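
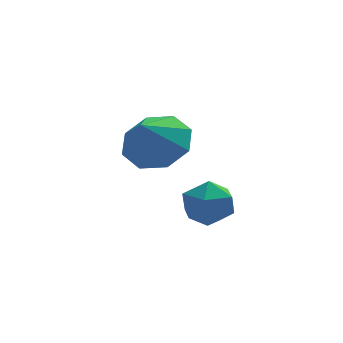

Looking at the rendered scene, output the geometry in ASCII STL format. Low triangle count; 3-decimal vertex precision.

solid 
facet normal 0.250 0.721 0.646
outer loop
vertex 1.668 -2.609 -1.381
vertex 1.883 -3.17 -0.838
vertex 2.429 -2.887 -1.365
endloop
endfacet
facet normal 0.344 0.939 -0.028
outer loop
vertex 1.668 -2.609 -1.381
vertex 2.429 -2.887 -1.365
vertex 2.055 -2.771 -2.074
endloop
endfacet
facet normal -0.283 0.887 -0.365
outer loop
vertex 1.668 -2.609 -1.381
vertex 2.055 -2.771 -2.074
vertex 1.278 -2.982 -1.985
endloop
endfacet
facet normal -0.764 0.638 0.099
outer loop
vertex 1.668 -2.609 -1.381
vertex 1.278 -2.982 -1.985
vertex 1.172 -3.228 -1.221
endloop
endfacet
facet normal -0.434 0.535 0.725
outer loop
vertex 1.668 -2.609 -1.381
vertex 1.172 -3.228 -1.221
vertex 1.883 -3.17 -0.838
endloop
endfacet
facet normal 0.802 0.490 -0.343
outer loop
vertex 2.055 -2.771 -2.074
vertex 2.429 -2.887 -1.365
vertex 2.508 -3.432 -1.959
endloop
endfacet
facet normal 0.650 0.138 0.747
outer loop
vertex 2.429 -2.887 -1.365
vertex 1.883 -3.17 -0.838
vertex 2.402 -3.678 -1.195
endloop
endfacet
facet normal -0.458 -0.162 0.874
outer loop
vertex 1.883 -3.17 -0.838
vertex 1.172 -3.228 -1.221
vertex 1.625 -3.889 -1.106
endloop
endfacet
facet normal -0.991 0.005 -0.136
outer loop
vertex 1.172 -3.228 -1.221
vertex 1.278 -2.982 -1.985
vertex 1.251 -3.773 -1.815
endloop
endfacet
facet normal -0.212 0.407 -0.888
outer loop
vertex 1.278 -2.982 -1.985
vertex 2.055 -2.771 -2.074
vertex 1.797 -3.49 -2.342
endloop
endfacet
facet normal 0.764 -0.638 -0.099
outer loop
vertex 2.012 -4.051 -1.799
vertex 2.508 -3.432 -1.959
vertex 2.402 -3.678 -1.195
endloop
endfacet
facet normal 0.283 -0.887 0.365
outer loop
vertex 2.012 -4.051 -1.799
vertex 2.402 -3.678 -1.195
vertex 1.625 -3.889 -1.106
endloop
endfacet
facet normal -0.344 -0.939 0.028
outer loop
vertex 2.012 -4.051 -1.799
vertex 1.625 -3.889 -1.106
vertex 1.251 -3.773 -1.815
endloop
endfacet
facet normal -0.250 -0.721 -0.646
outer loop
vertex 2.012 -4.051 -1.799
vertex 1.251 -3.773 -1.815
vertex 1.797 -3.49 -2.342
endloop
endfacet
facet normal 0.434 -0.535 -0.725
outer loop
vertex 2.012 -4.051 -1.799
vertex 1.797 -3.49 -2.342
vertex 2.508 -3.432 -1.959
endloop
endfacet
facet normal 0.991 -0.005 0.136
outer loop
vertex 2.402 -3.678 -1.195
vertex 2.508 -3.432 -1.959
vertex 2.429 -2.887 -1.365
endloop
endfacet
facet normal 0.212 -0.407 0.888
outer loop
vertex 1.625 -3.889 -1.106
vertex 2.402 -3.678 -1.195
vertex 1.883 -3.17 -0.838
endloop
endfacet
facet normal -0.802 -0.490 0.343
outer loop
vertex 1.251 -3.773 -1.815
vertex 1.625 -3.889 -1.106
vertex 1.172 -3.228 -1.221
endloop
endfacet
facet normal -0.650 -0.138 -0.747
outer loop
vertex 1.797 -3.49 -2.342
vertex 1.251 -3.773 -1.815
vertex 1.278 -2.982 -1.985
endloop
endfacet
facet normal 0.458 0.162 -0.874
outer loop
vertex 2.508 -3.432 -1.959
vertex 1.797 -3.49 -2.342
vertex 2.055 -2.771 -2.074
endloop
endfacet
facet normal 0.397 0.464 -0.792
outer loop
vertex 1.469 0.109 -0.146
vertex 0.904 -0.502 -0.787
vertex 0.751 0.426 -0.32
endloop
endfacet
facet normal -0.062 0.368 0.928
outer loop
vertex 1.469 0.109 -0.146
vertex 0.751 0.426 -0.32
vertex 0.376 -1.118 0.267
endloop
endfacet
facet normal 0.397 0.464 -0.792
outer loop
vertex 0.751 0.426 -0.32
vertex 0.904 -0.502 -0.787
vertex 0.123 0.2 -0.767
endloop
endfacet
facet normal -0.622 0.406 0.669
outer loop
vertex 0.751 0.426 -0.32
vertex 0.123 0.2 -0.767
vertex 0.376 -1.118 0.267
endloop
endfacet
facet normal 0.397 0.464 -0.792
outer loop
vertex 0.123 0.2 -0.767
vertex 0.904 -0.502 -0.787
vertex -0.048 -0.437 -1.226
endloop
endfacet
facet normal -0.955 0.046 0.292
outer loop
vertex 0.123 0.2 -0.767
vertex -0.048 -0.437 -1.226
vertex 0.376 -1.118 0.267
endloop
endfacet
facet normal 0.397 0.463 -0.792
outer loop
vertex -0.048 -0.437 -1.226
vertex 0.904 -0.502 -0.787
vertex 0.339 -1.112 -1.427
endloop
endfacet
facet normal -0.865 -0.501 0.017
outer loop
vertex -0.048 -0.437 -1.226
vertex 0.339 -1.112 -1.427
vertex 0.376 -1.118 0.267
endloop
endfacet
facet normal 0.397 0.464 -0.792
outer loop
vertex 0.339 -1.112 -1.427
vertex 0.904 -0.502 -0.787
vertex 1.056 -1.43 -1.254
endloop
endfacet
facet normal -0.407 -0.914 0.006
outer loop
vertex 0.339 -1.112 -1.427
vertex 1.056 -1.43 -1.254
vertex 0.376 -1.118 0.267
endloop
endfacet
facet normal 0.396 0.464 -0.793
outer loop
vertex 1.056 -1.43 -1.254
vertex 0.904 -0.502 -0.787
vertex 1.685 -1.203 -0.807
endloop
endfacet
facet normal 0.155 -0.952 0.265
outer loop
vertex 1.056 -1.43 -1.254
vertex 1.685 -1.203 -0.807
vertex 0.376 -1.118 0.267
endloop
endfacet
facet normal 0.396 0.464 -0.792
outer loop
vertex 1.685 -1.203 -0.807
vertex 0.904 -0.502 -0.787
vertex 1.856 -0.566 -0.348
endloop
endfacet
facet normal 0.487 -0.593 0.641
outer loop
vertex 1.685 -1.203 -0.807
vertex 1.856 -0.566 -0.348
vertex 0.376 -1.118 0.267
endloop
endfacet
facet normal 0.396 0.464 -0.792
outer loop
vertex 1.856 -0.566 -0.348
vertex 0.904 -0.502 -0.787
vertex 1.469 0.109 -0.146
endloop
endfacet
facet normal 0.398 -0.046 0.916
outer loop
vertex 1.856 -0.566 -0.348
vertex 1.469 0.109 -0.146
vertex 0.376 -1.118 0.267
endloop
endfacet

endsolid


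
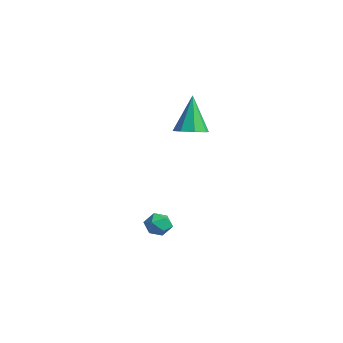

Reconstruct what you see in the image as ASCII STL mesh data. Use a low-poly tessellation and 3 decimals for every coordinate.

solid 
facet normal -0.682 0.731 0.016
outer loop
vertex -0.478 1.297 -3.779
vertex -0.875 0.917 -3.322
vertex -0.382 1.371 -3.074
endloop
endfacet
facet normal -0.030 0.995 -0.100
outer loop
vertex -0.478 1.297 -3.779
vertex -0.382 1.371 -3.074
vertex 0.183 1.344 -3.51
endloop
endfacet
facet normal 0.232 0.686 -0.689
outer loop
vertex -0.478 1.297 -3.779
vertex 0.183 1.344 -3.51
vertex 0.04 0.872 -4.028
endloop
endfacet
facet normal -0.260 0.232 -0.937
outer loop
vertex -0.478 1.297 -3.779
vertex 0.04 0.872 -4.028
vertex -0.614 0.608 -3.912
endloop
endfacet
facet normal -0.825 0.260 -0.501
outer loop
vertex -0.478 1.297 -3.779
vertex -0.614 0.608 -3.912
vertex -0.875 0.917 -3.322
endloop
endfacet
facet normal 0.385 0.806 0.449
outer loop
vertex 0.183 1.344 -3.51
vertex -0.382 1.371 -3.074
vertex 0.194 0.992 -2.888
endloop
endfacet
facet normal -0.671 0.380 0.637
outer loop
vertex -0.382 1.371 -3.074
vertex -0.875 0.917 -3.322
vertex -0.46 0.728 -2.772
endloop
endfacet
facet normal -0.903 -0.381 -0.200
outer loop
vertex -0.875 0.917 -3.322
vertex -0.614 0.608 -3.912
vertex -0.603 0.256 -3.29
endloop
endfacet
facet normal 0.012 -0.426 -0.905
outer loop
vertex -0.614 0.608 -3.912
vertex 0.04 0.872 -4.028
vertex -0.038 0.229 -3.726
endloop
endfacet
facet normal 0.807 0.308 -0.503
outer loop
vertex 0.04 0.872 -4.028
vertex 0.183 1.344 -3.51
vertex 0.455 0.683 -3.478
endloop
endfacet
facet normal 0.260 -0.232 0.937
outer loop
vertex 0.058 0.303 -3.021
vertex 0.194 0.992 -2.888
vertex -0.46 0.728 -2.772
endloop
endfacet
facet normal -0.232 -0.686 0.689
outer loop
vertex 0.058 0.303 -3.021
vertex -0.46 0.728 -2.772
vertex -0.603 0.256 -3.29
endloop
endfacet
facet normal 0.030 -0.995 0.100
outer loop
vertex 0.058 0.303 -3.021
vertex -0.603 0.256 -3.29
vertex -0.038 0.229 -3.726
endloop
endfacet
facet normal 0.682 -0.731 -0.016
outer loop
vertex 0.058 0.303 -3.021
vertex -0.038 0.229 -3.726
vertex 0.455 0.683 -3.478
endloop
endfacet
facet normal 0.825 -0.260 0.501
outer loop
vertex 0.058 0.303 -3.021
vertex 0.455 0.683 -3.478
vertex 0.194 0.992 -2.888
endloop
endfacet
facet normal -0.012 0.426 0.905
outer loop
vertex -0.46 0.728 -2.772
vertex 0.194 0.992 -2.888
vertex -0.382 1.371 -3.074
endloop
endfacet
facet normal -0.807 -0.308 0.503
outer loop
vertex -0.603 0.256 -3.29
vertex -0.46 0.728 -2.772
vertex -0.875 0.917 -3.322
endloop
endfacet
facet normal -0.385 -0.806 -0.449
outer loop
vertex -0.038 0.229 -3.726
vertex -0.603 0.256 -3.29
vertex -0.614 0.608 -3.912
endloop
endfacet
facet normal 0.671 -0.380 -0.637
outer loop
vertex 0.455 0.683 -3.478
vertex -0.038 0.229 -3.726
vertex 0.04 0.872 -4.028
endloop
endfacet
facet normal 0.903 0.381 0.200
outer loop
vertex 0.194 0.992 -2.888
vertex 0.455 0.683 -3.478
vertex 0.183 1.344 -3.51
endloop
endfacet
facet normal 0.312 -0.238 -0.920
outer loop
vertex -0.364 2.807 1.965
vertex -1.1 3.06 1.65
vertex -0.362 3.429 1.805
endloop
endfacet
facet normal 0.783 0.152 0.602
outer loop
vertex -0.364 2.807 1.965
vertex -0.362 3.429 1.805
vertex -1.76 3.56 3.59
endloop
endfacet
facet normal 0.312 -0.237 -0.920
outer loop
vertex -0.362 3.429 1.805
vertex -1.1 3.06 1.65
vertex -0.793 3.836 1.554
endloop
endfacet
facet normal 0.525 0.774 0.354
outer loop
vertex -0.362 3.429 1.805
vertex -0.793 3.836 1.554
vertex -1.76 3.56 3.59
endloop
endfacet
facet normal 0.313 -0.238 -0.920
outer loop
vertex -0.793 3.836 1.554
vertex -1.1 3.06 1.65
vertex -1.403 3.787 1.359
endloop
endfacet
facet normal -0.106 0.991 0.084
outer loop
vertex -0.793 3.836 1.554
vertex -1.403 3.787 1.359
vertex -1.76 3.56 3.59
endloop
endfacet
facet normal 0.313 -0.238 -0.920
outer loop
vertex -1.403 3.787 1.359
vertex -1.1 3.06 1.65
vertex -1.836 3.313 1.334
endloop
endfacet
facet normal -0.736 0.675 -0.049
outer loop
vertex -1.403 3.787 1.359
vertex -1.836 3.313 1.334
vertex -1.76 3.56 3.59
endloop
endfacet
facet normal 0.313 -0.237 -0.920
outer loop
vertex -1.836 3.313 1.334
vertex -1.1 3.06 1.65
vertex -1.838 2.69 1.494
endloop
endfacet
facet normal -0.999 0.012 0.032
outer loop
vertex -1.836 3.313 1.334
vertex -1.838 2.69 1.494
vertex -1.76 3.56 3.59
endloop
endfacet
facet normal 0.313 -0.237 -0.920
outer loop
vertex -1.838 2.69 1.494
vertex -1.1 3.06 1.65
vertex -1.408 2.284 1.745
endloop
endfacet
facet normal -0.740 -0.611 0.281
outer loop
vertex -1.838 2.69 1.494
vertex -1.408 2.284 1.745
vertex -1.76 3.56 3.59
endloop
endfacet
facet normal 0.312 -0.237 -0.920
outer loop
vertex -1.408 2.284 1.745
vertex -1.1 3.06 1.65
vertex -0.797 2.332 1.94
endloop
endfacet
facet normal -0.111 -0.827 0.551
outer loop
vertex -1.408 2.284 1.745
vertex -0.797 2.332 1.94
vertex -1.76 3.56 3.59
endloop
endfacet
facet normal 0.312 -0.236 -0.920
outer loop
vertex -0.797 2.332 1.94
vertex -1.1 3.06 1.65
vertex -0.364 2.807 1.965
endloop
endfacet
facet normal 0.521 -0.511 0.684
outer loop
vertex -0.797 2.332 1.94
vertex -0.364 2.807 1.965
vertex -1.76 3.56 3.59
endloop
endfacet

endsolid


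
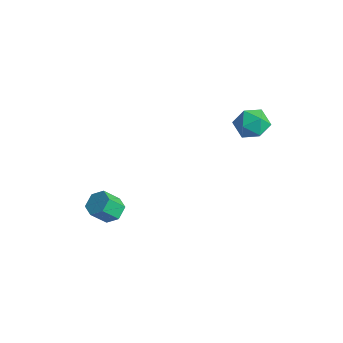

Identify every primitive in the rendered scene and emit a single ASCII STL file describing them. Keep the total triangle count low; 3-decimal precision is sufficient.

solid 
facet normal -0.836 -0.297 0.462
outer loop
vertex -0.459 3.885 2.01
vertex -0.229 3.062 1.896
vertex 0.015 3.482 2.608
endloop
endfacet
facet normal -0.616 0.334 0.713
outer loop
vertex -0.459 3.885 2.01
vertex 0.015 3.482 2.608
vertex 0.2 4.295 2.387
endloop
endfacet
facet normal -0.588 0.791 0.167
outer loop
vertex -0.459 3.885 2.01
vertex 0.2 4.295 2.387
vertex 0.069 4.377 1.538
endloop
endfacet
facet normal -0.791 0.443 -0.423
outer loop
vertex -0.459 3.885 2.01
vertex 0.069 4.377 1.538
vertex -0.196 3.615 1.235
endloop
endfacet
facet normal -0.943 -0.230 -0.240
outer loop
vertex -0.459 3.885 2.01
vertex -0.196 3.615 1.235
vertex -0.229 3.062 1.896
endloop
endfacet
facet normal 0.047 0.252 0.967
outer loop
vertex 0.2 4.295 2.387
vertex 0.015 3.482 2.608
vertex 0.836 3.725 2.505
endloop
endfacet
facet normal -0.309 -0.769 0.560
outer loop
vertex 0.015 3.482 2.608
vertex -0.229 3.062 1.896
vertex 0.571 2.963 2.202
endloop
endfacet
facet normal -0.484 -0.659 -0.576
outer loop
vertex -0.229 3.062 1.896
vertex -0.196 3.615 1.235
vertex 0.44 3.045 1.353
endloop
endfacet
facet normal -0.236 0.429 -0.872
outer loop
vertex -0.196 3.615 1.235
vertex 0.069 4.377 1.538
vertex 0.625 3.858 1.132
endloop
endfacet
facet normal 0.092 0.992 0.082
outer loop
vertex 0.069 4.377 1.538
vertex 0.2 4.295 2.387
vertex 0.869 4.278 1.844
endloop
endfacet
facet normal 0.791 -0.443 0.423
outer loop
vertex 1.099 3.455 1.73
vertex 0.836 3.725 2.505
vertex 0.571 2.963 2.202
endloop
endfacet
facet normal 0.588 -0.791 -0.167
outer loop
vertex 1.099 3.455 1.73
vertex 0.571 2.963 2.202
vertex 0.44 3.045 1.353
endloop
endfacet
facet normal 0.616 -0.334 -0.713
outer loop
vertex 1.099 3.455 1.73
vertex 0.44 3.045 1.353
vertex 0.625 3.858 1.132
endloop
endfacet
facet normal 0.836 0.297 -0.462
outer loop
vertex 1.099 3.455 1.73
vertex 0.625 3.858 1.132
vertex 0.869 4.278 1.844
endloop
endfacet
facet normal 0.943 0.230 0.240
outer loop
vertex 1.099 3.455 1.73
vertex 0.869 4.278 1.844
vertex 0.836 3.725 2.505
endloop
endfacet
facet normal 0.236 -0.429 0.872
outer loop
vertex 0.571 2.963 2.202
vertex 0.836 3.725 2.505
vertex 0.015 3.482 2.608
endloop
endfacet
facet normal -0.092 -0.992 -0.082
outer loop
vertex 0.44 3.045 1.353
vertex 0.571 2.963 2.202
vertex -0.229 3.062 1.896
endloop
endfacet
facet normal -0.047 -0.252 -0.967
outer loop
vertex 0.625 3.858 1.132
vertex 0.44 3.045 1.353
vertex -0.196 3.615 1.235
endloop
endfacet
facet normal 0.309 0.769 -0.560
outer loop
vertex 0.869 4.278 1.844
vertex 0.625 3.858 1.132
vertex 0.069 4.377 1.538
endloop
endfacet
facet normal 0.484 0.659 0.576
outer loop
vertex 0.836 3.725 2.505
vertex 0.869 4.278 1.844
vertex 0.2 4.295 2.387
endloop
endfacet
facet normal 0.182 0.643 -0.744
outer loop
vertex -2.906 -0.63 -3.752
vertex -3.351 -0.96 -4.146
vertex -3.56 -0.446 -3.753
endloop
endfacet
facet normal 0.201 0.717 0.667
outer loop
vertex -2.906 -0.63 -3.752
vertex -3.56 -0.446 -3.753
vertex -3.104 -1.33 -2.94
endloop
endfacet
facet normal 0.199 0.717 0.668
outer loop
vertex -3.104 -1.33 -2.94
vertex -3.56 -0.446 -3.753
vertex -3.759 -1.146 -2.942
endloop
endfacet
facet normal -0.183 -0.642 0.744
outer loop
vertex -3.104 -1.33 -2.94
vertex -3.759 -1.146 -2.942
vertex -3.549 -1.66 -3.334
endloop
endfacet
facet normal 0.182 0.643 -0.744
outer loop
vertex -3.56 -0.446 -3.753
vertex -3.351 -0.96 -4.146
vertex -4.005 -0.776 -4.147
endloop
endfacet
facet normal -0.734 0.593 0.332
outer loop
vertex -3.56 -0.446 -3.753
vertex -4.005 -0.776 -4.147
vertex -3.759 -1.146 -2.942
endloop
endfacet
facet normal -0.734 0.593 0.332
outer loop
vertex -3.759 -1.146 -2.942
vertex -4.005 -0.776 -4.147
vertex -4.204 -1.476 -3.336
endloop
endfacet
facet normal -0.183 -0.642 0.744
outer loop
vertex -3.759 -1.146 -2.942
vertex -4.204 -1.476 -3.336
vertex -3.549 -1.66 -3.334
endloop
endfacet
facet normal 0.182 0.643 -0.744
outer loop
vertex -4.005 -0.776 -4.147
vertex -3.351 -0.96 -4.146
vertex -3.796 -1.29 -4.54
endloop
endfacet
facet normal -0.934 -0.123 -0.336
outer loop
vertex -4.005 -0.776 -4.147
vertex -3.796 -1.29 -4.54
vertex -4.204 -1.476 -3.336
endloop
endfacet
facet normal -0.934 -0.125 -0.336
outer loop
vertex -4.204 -1.476 -3.336
vertex -3.796 -1.29 -4.54
vertex -3.994 -1.99 -3.728
endloop
endfacet
facet normal -0.183 -0.642 0.744
outer loop
vertex -4.204 -1.476 -3.336
vertex -3.994 -1.99 -3.728
vertex -3.549 -1.66 -3.334
endloop
endfacet
facet normal 0.183 0.642 -0.744
outer loop
vertex -3.796 -1.29 -4.54
vertex -3.351 -0.96 -4.146
vertex -3.141 -1.474 -4.538
endloop
endfacet
facet normal -0.200 -0.718 -0.667
outer loop
vertex -3.796 -1.29 -4.54
vertex -3.141 -1.474 -4.538
vertex -3.994 -1.99 -3.728
endloop
endfacet
facet normal -0.201 -0.717 -0.668
outer loop
vertex -3.994 -1.99 -3.728
vertex -3.141 -1.474 -4.538
vertex -3.34 -2.174 -3.727
endloop
endfacet
facet normal -0.182 -0.643 0.744
outer loop
vertex -3.994 -1.99 -3.728
vertex -3.34 -2.174 -3.727
vertex -3.549 -1.66 -3.334
endloop
endfacet
facet normal 0.183 0.642 -0.744
outer loop
vertex -3.141 -1.474 -4.538
vertex -3.351 -0.96 -4.146
vertex -2.696 -1.144 -4.144
endloop
endfacet
facet normal 0.734 -0.593 -0.332
outer loop
vertex -3.141 -1.474 -4.538
vertex -2.696 -1.144 -4.144
vertex -3.34 -2.174 -3.727
endloop
endfacet
facet normal 0.734 -0.593 -0.332
outer loop
vertex -3.34 -2.174 -3.727
vertex -2.696 -1.144 -4.144
vertex -2.895 -1.844 -3.333
endloop
endfacet
facet normal -0.182 -0.643 0.744
outer loop
vertex -3.34 -2.174 -3.727
vertex -2.895 -1.844 -3.333
vertex -3.549 -1.66 -3.334
endloop
endfacet
facet normal 0.183 0.642 -0.744
outer loop
vertex -2.696 -1.144 -4.144
vertex -3.351 -0.96 -4.146
vertex -2.906 -0.63 -3.752
endloop
endfacet
facet normal 0.933 0.125 0.337
outer loop
vertex -2.696 -1.144 -4.144
vertex -2.906 -0.63 -3.752
vertex -2.895 -1.844 -3.333
endloop
endfacet
facet normal 0.934 0.124 0.335
outer loop
vertex -2.895 -1.844 -3.333
vertex -2.906 -0.63 -3.752
vertex -3.104 -1.33 -2.94
endloop
endfacet
facet normal -0.182 -0.643 0.744
outer loop
vertex -2.895 -1.844 -3.333
vertex -3.104 -1.33 -2.94
vertex -3.549 -1.66 -3.334
endloop
endfacet

endsolid


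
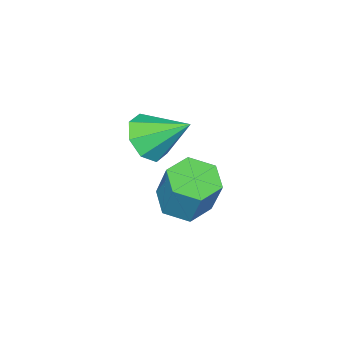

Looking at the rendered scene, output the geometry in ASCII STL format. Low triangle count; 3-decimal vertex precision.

solid 
facet normal -0.126 -0.388 -0.913
outer loop
vertex -1.462 -0.085 -4.824
vertex -2.364 -0.042 -4.718
vertex -1.915 0.662 -5.079
endloop
endfacet
facet normal 0.858 0.419 -0.297
outer loop
vertex -1.462 -0.085 -4.824
vertex -1.915 0.662 -5.079
vertex -1.253 0.56 -3.309
endloop
endfacet
facet normal 0.858 0.420 -0.297
outer loop
vertex -1.253 0.56 -3.309
vertex -1.915 0.662 -5.079
vertex -1.706 1.306 -3.564
endloop
endfacet
facet normal 0.126 0.389 0.913
outer loop
vertex -1.253 0.56 -3.309
vertex -1.706 1.306 -3.564
vertex -2.156 0.602 -3.202
endloop
endfacet
facet normal -0.125 -0.388 -0.913
outer loop
vertex -1.915 0.662 -5.079
vertex -2.364 -0.042 -4.718
vertex -2.818 0.704 -4.973
endloop
endfacet
facet normal -0.003 0.920 -0.391
outer loop
vertex -1.915 0.662 -5.079
vertex -2.818 0.704 -4.973
vertex -1.706 1.306 -3.564
endloop
endfacet
facet normal -0.002 0.920 -0.391
outer loop
vertex -1.706 1.306 -3.564
vertex -2.818 0.704 -4.973
vertex -2.609 1.349 -3.458
endloop
endfacet
facet normal 0.126 0.389 0.913
outer loop
vertex -1.706 1.306 -3.564
vertex -2.609 1.349 -3.458
vertex -2.156 0.602 -3.202
endloop
endfacet
facet normal -0.126 -0.389 -0.913
outer loop
vertex -2.818 0.704 -4.973
vertex -2.364 -0.042 -4.718
vertex -3.267 -0.0 -4.611
endloop
endfacet
facet normal -0.861 0.500 -0.094
outer loop
vertex -2.818 0.704 -4.973
vertex -3.267 -0.0 -4.611
vertex -2.609 1.349 -3.458
endloop
endfacet
facet normal -0.861 0.500 -0.094
outer loop
vertex -2.609 1.349 -3.458
vertex -3.267 -0.0 -4.611
vertex -3.058 0.645 -3.096
endloop
endfacet
facet normal 0.126 0.389 0.913
outer loop
vertex -2.609 1.349 -3.458
vertex -3.058 0.645 -3.096
vertex -2.156 0.602 -3.202
endloop
endfacet
facet normal -0.126 -0.389 -0.913
outer loop
vertex -3.267 -0.0 -4.611
vertex -2.364 -0.042 -4.718
vertex -2.814 -0.746 -4.356
endloop
endfacet
facet normal -0.858 -0.419 0.297
outer loop
vertex -3.267 -0.0 -4.611
vertex -2.814 -0.746 -4.356
vertex -3.058 0.645 -3.096
endloop
endfacet
facet normal -0.858 -0.419 0.297
outer loop
vertex -3.058 0.645 -3.096
vertex -2.814 -0.746 -4.356
vertex -2.605 -0.102 -2.841
endloop
endfacet
facet normal 0.126 0.388 0.913
outer loop
vertex -3.058 0.645 -3.096
vertex -2.605 -0.102 -2.841
vertex -2.156 0.602 -3.202
endloop
endfacet
facet normal -0.126 -0.389 -0.913
outer loop
vertex -2.814 -0.746 -4.356
vertex -2.364 -0.042 -4.718
vertex -1.911 -0.789 -4.462
endloop
endfacet
facet normal 0.002 -0.920 0.391
outer loop
vertex -2.814 -0.746 -4.356
vertex -1.911 -0.789 -4.462
vertex -2.605 -0.102 -2.841
endloop
endfacet
facet normal 0.003 -0.920 0.391
outer loop
vertex -2.605 -0.102 -2.841
vertex -1.911 -0.789 -4.462
vertex -1.702 -0.144 -2.947
endloop
endfacet
facet normal 0.125 0.388 0.913
outer loop
vertex -2.605 -0.102 -2.841
vertex -1.702 -0.144 -2.947
vertex -2.156 0.602 -3.202
endloop
endfacet
facet normal -0.126 -0.389 -0.913
outer loop
vertex -1.911 -0.789 -4.462
vertex -2.364 -0.042 -4.718
vertex -1.462 -0.085 -4.824
endloop
endfacet
facet normal 0.861 -0.500 0.094
outer loop
vertex -1.911 -0.789 -4.462
vertex -1.462 -0.085 -4.824
vertex -1.702 -0.144 -2.947
endloop
endfacet
facet normal 0.861 -0.500 0.094
outer loop
vertex -1.702 -0.144 -2.947
vertex -1.462 -0.085 -4.824
vertex -1.253 0.56 -3.309
endloop
endfacet
facet normal 0.126 0.389 0.913
outer loop
vertex -1.702 -0.144 -2.947
vertex -1.253 0.56 -3.309
vertex -2.156 0.602 -3.202
endloop
endfacet
facet normal 0.316 -0.745 -0.588
outer loop
vertex -0.108 -0.094 -0.625
vertex -0.929 -0.134 -1.015
vertex -0.16 0.323 -1.181
endloop
endfacet
facet normal 0.699 0.602 0.386
outer loop
vertex -0.108 -0.094 -0.625
vertex -0.16 0.323 -1.181
vertex -1.451 1.094 -0.045
endloop
endfacet
facet normal 0.315 -0.744 -0.589
outer loop
vertex -0.16 0.323 -1.181
vertex -0.929 -0.134 -1.015
vertex -0.663 0.472 -1.639
endloop
endfacet
facet normal 0.405 0.902 -0.152
outer loop
vertex -0.16 0.323 -1.181
vertex -0.663 0.472 -1.639
vertex -1.451 1.094 -0.045
endloop
endfacet
facet normal 0.316 -0.744 -0.588
outer loop
vertex -0.663 0.472 -1.639
vertex -0.929 -0.134 -1.015
vertex -1.321 0.266 -1.732
endloop
endfacet
facet normal -0.210 0.871 -0.444
outer loop
vertex -0.663 0.472 -1.639
vertex -1.321 0.266 -1.732
vertex -1.451 1.094 -0.045
endloop
endfacet
facet normal 0.316 -0.744 -0.588
outer loop
vertex -1.321 0.266 -1.732
vertex -0.929 -0.134 -1.015
vertex -1.751 -0.175 -1.405
endloop
endfacet
facet normal -0.786 0.529 -0.320
outer loop
vertex -1.321 0.266 -1.732
vertex -1.751 -0.175 -1.405
vertex -1.451 1.094 -0.045
endloop
endfacet
facet normal 0.316 -0.745 -0.588
outer loop
vertex -1.751 -0.175 -1.405
vertex -0.929 -0.134 -1.015
vertex -1.699 -0.591 -0.85
endloop
endfacet
facet normal -0.986 0.074 0.148
outer loop
vertex -1.751 -0.175 -1.405
vertex -1.699 -0.591 -0.85
vertex -1.451 1.094 -0.045
endloop
endfacet
facet normal 0.316 -0.745 -0.588
outer loop
vertex -1.699 -0.591 -0.85
vertex -0.929 -0.134 -1.015
vertex -1.196 -0.74 -0.391
endloop
endfacet
facet normal -0.692 -0.226 0.685
outer loop
vertex -1.699 -0.591 -0.85
vertex -1.196 -0.74 -0.391
vertex -1.451 1.094 -0.045
endloop
endfacet
facet normal 0.316 -0.745 -0.588
outer loop
vertex -1.196 -0.74 -0.391
vertex -0.929 -0.134 -1.015
vertex -0.537 -0.534 -0.298
endloop
endfacet
facet normal -0.077 -0.195 0.978
outer loop
vertex -1.196 -0.74 -0.391
vertex -0.537 -0.534 -0.298
vertex -1.451 1.094 -0.045
endloop
endfacet
facet normal 0.316 -0.745 -0.588
outer loop
vertex -0.537 -0.534 -0.298
vertex -0.929 -0.134 -1.015
vertex -0.108 -0.094 -0.625
endloop
endfacet
facet normal 0.499 0.148 0.854
outer loop
vertex -0.537 -0.534 -0.298
vertex -0.108 -0.094 -0.625
vertex -1.451 1.094 -0.045
endloop
endfacet

endsolid


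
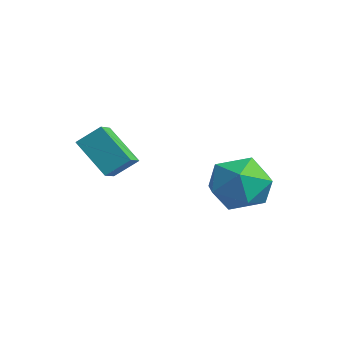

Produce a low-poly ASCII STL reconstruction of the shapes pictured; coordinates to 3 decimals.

solid 
facet normal -0.672 0.642 -0.368
outer loop
vertex -1.417 -1.01 0.301
vertex -1.066 -0.234 1.014
vertex -0.218 -0.446 -0.903
endloop
endfacet
facet normal -0.317 -0.698 -0.642
outer loop
vertex 0.346 -0.986 -0.594
vertex -1.417 -1.01 0.301
vertex -0.218 -0.446 -0.903
endloop
endfacet
facet normal -0.672 0.643 -0.368
outer loop
vertex -0.218 -0.446 -0.903
vertex -1.066 -0.234 1.014
vertex 0.133 0.329 -0.19
endloop
endfacet
facet normal 0.670 0.315 -0.672
outer loop
vertex 0.133 0.329 -0.19
vertex 0.346 -0.986 -0.594
vertex -0.218 -0.446 -0.903
endloop
endfacet
facet normal -0.670 -0.315 0.672
outer loop
vertex -1.417 -1.01 0.301
vertex -0.502 -0.774 1.323
vertex -1.066 -0.234 1.014
endloop
endfacet
facet normal -0.316 -0.699 -0.642
outer loop
vertex -0.853 -1.549 0.61
vertex -1.417 -1.01 0.301
vertex 0.346 -0.986 -0.594
endloop
endfacet
facet normal -0.670 -0.315 0.672
outer loop
vertex -0.853 -1.549 0.61
vertex -0.502 -0.774 1.323
vertex -1.417 -1.01 0.301
endloop
endfacet
facet normal 0.317 0.698 0.642
outer loop
vertex -1.066 -0.234 1.014
vertex -0.502 -0.774 1.323
vertex 0.133 0.329 -0.19
endloop
endfacet
facet normal 0.670 0.315 -0.673
outer loop
vertex 0.697 -0.21 0.119
vertex 0.346 -0.986 -0.594
vertex 0.133 0.329 -0.19
endloop
endfacet
facet normal 0.316 0.699 0.642
outer loop
vertex 0.133 0.329 -0.19
vertex -0.502 -0.774 1.323
vertex 0.697 -0.21 0.119
endloop
endfacet
facet normal 0.672 -0.643 0.369
outer loop
vertex 0.697 -0.21 0.119
vertex -0.853 -1.549 0.61
vertex 0.346 -0.986 -0.594
endloop
endfacet
facet normal 0.672 -0.643 0.368
outer loop
vertex -0.502 -0.774 1.323
vertex -0.853 -1.549 0.61
vertex 0.697 -0.21 0.119
endloop
endfacet
facet normal -0.975 -0.023 -0.222
outer loop
vertex 1.85 3.262 -1.497
vertex 1.775 2.109 -1.046
vertex 1.582 3.082 -0.299
endloop
endfacet
facet normal -0.763 0.642 -0.074
outer loop
vertex 1.85 3.262 -1.497
vertex 1.582 3.082 -0.299
vertex 2.37 3.981 -0.63
endloop
endfacet
facet normal -0.242 0.813 -0.529
outer loop
vertex 1.85 3.262 -1.497
vertex 2.37 3.981 -0.63
vertex 3.05 3.565 -1.581
endloop
endfacet
facet normal -0.131 0.254 -0.958
outer loop
vertex 1.85 3.262 -1.497
vertex 3.05 3.565 -1.581
vertex 2.683 2.408 -1.838
endloop
endfacet
facet normal -0.584 -0.263 -0.768
outer loop
vertex 1.85 3.262 -1.497
vertex 2.683 2.408 -1.838
vertex 1.775 2.109 -1.046
endloop
endfacet
facet normal -0.490 0.645 0.586
outer loop
vertex 2.37 3.981 -0.63
vertex 1.582 3.082 -0.299
vertex 2.617 3.272 0.358
endloop
endfacet
facet normal -0.833 -0.432 0.347
outer loop
vertex 1.582 3.082 -0.299
vertex 1.775 2.109 -1.046
vertex 2.25 2.115 0.101
endloop
endfacet
facet normal -0.199 -0.819 -0.538
outer loop
vertex 1.775 2.109 -1.046
vertex 2.683 2.408 -1.838
vertex 2.93 1.699 -0.85
endloop
endfacet
facet normal 0.533 0.019 -0.846
outer loop
vertex 2.683 2.408 -1.838
vertex 3.05 3.565 -1.581
vertex 3.718 2.598 -1.181
endloop
endfacet
facet normal 0.353 0.923 -0.151
outer loop
vertex 3.05 3.565 -1.581
vertex 2.37 3.981 -0.63
vertex 3.525 3.571 -0.434
endloop
endfacet
facet normal 0.131 -0.254 0.958
outer loop
vertex 3.45 2.418 0.017
vertex 2.617 3.272 0.358
vertex 2.25 2.115 0.101
endloop
endfacet
facet normal 0.242 -0.813 0.529
outer loop
vertex 3.45 2.418 0.017
vertex 2.25 2.115 0.101
vertex 2.93 1.699 -0.85
endloop
endfacet
facet normal 0.763 -0.642 0.074
outer loop
vertex 3.45 2.418 0.017
vertex 2.93 1.699 -0.85
vertex 3.718 2.598 -1.181
endloop
endfacet
facet normal 0.975 0.023 0.222
outer loop
vertex 3.45 2.418 0.017
vertex 3.718 2.598 -1.181
vertex 3.525 3.571 -0.434
endloop
endfacet
facet normal 0.584 0.263 0.768
outer loop
vertex 3.45 2.418 0.017
vertex 3.525 3.571 -0.434
vertex 2.617 3.272 0.358
endloop
endfacet
facet normal -0.533 -0.019 0.846
outer loop
vertex 2.25 2.115 0.101
vertex 2.617 3.272 0.358
vertex 1.582 3.082 -0.299
endloop
endfacet
facet normal -0.353 -0.923 0.151
outer loop
vertex 2.93 1.699 -0.85
vertex 2.25 2.115 0.101
vertex 1.775 2.109 -1.046
endloop
endfacet
facet normal 0.490 -0.645 -0.586
outer loop
vertex 3.718 2.598 -1.181
vertex 2.93 1.699 -0.85
vertex 2.683 2.408 -1.838
endloop
endfacet
facet normal 0.833 0.432 -0.347
outer loop
vertex 3.525 3.571 -0.434
vertex 3.718 2.598 -1.181
vertex 3.05 3.565 -1.581
endloop
endfacet
facet normal 0.199 0.819 0.538
outer loop
vertex 2.617 3.272 0.358
vertex 3.525 3.571 -0.434
vertex 2.37 3.981 -0.63
endloop
endfacet

endsolid


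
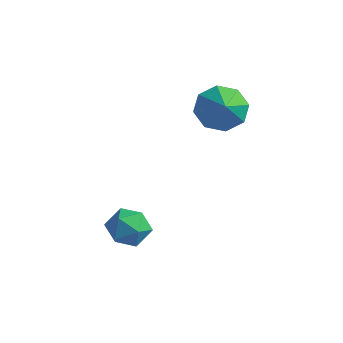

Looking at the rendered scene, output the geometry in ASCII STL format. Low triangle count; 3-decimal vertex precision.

solid 
facet normal -0.536 0.575 -0.618
outer loop
vertex -2.778 0.321 0.653
vertex -3.194 0.657 1.326
vertex -2.479 0.856 0.891
endloop
endfacet
facet normal 0.889 -0.389 -0.243
outer loop
vertex -2.778 0.321 0.653
vertex -2.479 0.856 0.891
vertex -2.546 -0.037 2.074
endloop
endfacet
facet normal -0.536 0.574 -0.619
outer loop
vertex -2.479 0.856 0.891
vertex -3.194 0.657 1.326
vertex -2.599 1.276 1.384
endloop
endfacet
facet normal 0.983 0.114 0.142
outer loop
vertex -2.479 0.856 0.891
vertex -2.599 1.276 1.384
vertex -2.546 -0.037 2.074
endloop
endfacet
facet normal -0.536 0.574 -0.619
outer loop
vertex -2.599 1.276 1.384
vertex -3.194 0.657 1.326
vertex -3.068 1.333 1.843
endloop
endfacet
facet normal 0.673 0.365 0.643
outer loop
vertex -2.599 1.276 1.384
vertex -3.068 1.333 1.843
vertex -2.546 -0.037 2.074
endloop
endfacet
facet normal -0.537 0.573 -0.619
outer loop
vertex -3.068 1.333 1.843
vertex -3.194 0.657 1.326
vertex -3.61 0.994 1.999
endloop
endfacet
facet normal 0.142 0.217 0.966
outer loop
vertex -3.068 1.333 1.843
vertex -3.61 0.994 1.999
vertex -2.546 -0.037 2.074
endloop
endfacet
facet normal -0.535 0.575 -0.619
outer loop
vertex -3.61 0.994 1.999
vertex -3.194 0.657 1.326
vertex -3.909 0.459 1.76
endloop
endfacet
facet normal -0.301 -0.244 0.922
outer loop
vertex -3.61 0.994 1.999
vertex -3.909 0.459 1.76
vertex -2.546 -0.037 2.074
endloop
endfacet
facet normal -0.535 0.574 -0.620
outer loop
vertex -3.909 0.459 1.76
vertex -3.194 0.657 1.326
vertex -3.789 0.039 1.267
endloop
endfacet
facet normal -0.395 -0.745 0.538
outer loop
vertex -3.909 0.459 1.76
vertex -3.789 0.039 1.267
vertex -2.546 -0.037 2.074
endloop
endfacet
facet normal -0.536 0.575 -0.619
outer loop
vertex -3.789 0.039 1.267
vertex -3.194 0.657 1.326
vertex -3.321 -0.018 0.809
endloop
endfacet
facet normal -0.085 -0.996 0.037
outer loop
vertex -3.789 0.039 1.267
vertex -3.321 -0.018 0.809
vertex -2.546 -0.037 2.074
endloop
endfacet
facet normal -0.536 0.574 -0.618
outer loop
vertex -3.321 -0.018 0.809
vertex -3.194 0.657 1.326
vertex -2.778 0.321 0.653
endloop
endfacet
facet normal 0.447 -0.848 -0.286
outer loop
vertex -3.321 -0.018 0.809
vertex -2.778 0.321 0.653
vertex -2.546 -0.037 2.074
endloop
endfacet
facet normal -0.671 0.727 0.143
outer loop
vertex -4.591 -2.632 -2.607
vertex -4.469 -2.668 -1.85
vertex -4.049 -2.195 -2.285
endloop
endfacet
facet normal -0.351 0.797 -0.491
outer loop
vertex -4.591 -2.632 -2.607
vertex -4.049 -2.195 -2.285
vertex -3.911 -2.546 -2.953
endloop
endfacet
facet normal -0.464 0.198 -0.863
outer loop
vertex -4.591 -2.632 -2.607
vertex -3.911 -2.546 -2.953
vertex -4.246 -3.237 -2.931
endloop
endfacet
facet normal -0.855 -0.241 -0.460
outer loop
vertex -4.591 -2.632 -2.607
vertex -4.246 -3.237 -2.931
vertex -4.591 -3.312 -2.25
endloop
endfacet
facet normal -0.983 0.085 0.162
outer loop
vertex -4.591 -2.632 -2.607
vertex -4.591 -3.312 -2.25
vertex -4.469 -2.668 -1.85
endloop
endfacet
facet normal 0.350 0.857 -0.378
outer loop
vertex -3.911 -2.546 -2.953
vertex -4.049 -2.195 -2.285
vertex -3.369 -2.528 -2.41
endloop
endfacet
facet normal -0.168 0.744 0.647
outer loop
vertex -4.049 -2.195 -2.285
vertex -4.469 -2.668 -1.85
vertex -3.714 -2.603 -1.729
endloop
endfacet
facet normal -0.671 -0.295 0.680
outer loop
vertex -4.469 -2.668 -1.85
vertex -4.591 -3.312 -2.25
vertex -4.049 -3.294 -1.707
endloop
endfacet
facet normal -0.463 -0.824 -0.326
outer loop
vertex -4.591 -3.312 -2.25
vertex -4.246 -3.237 -2.931
vertex -3.911 -3.645 -2.375
endloop
endfacet
facet normal 0.167 -0.112 -0.980
outer loop
vertex -4.246 -3.237 -2.931
vertex -3.911 -2.546 -2.953
vertex -3.491 -3.172 -2.81
endloop
endfacet
facet normal 0.855 0.241 0.460
outer loop
vertex -3.369 -3.208 -2.053
vertex -3.369 -2.528 -2.41
vertex -3.714 -2.603 -1.729
endloop
endfacet
facet normal 0.464 -0.198 0.863
outer loop
vertex -3.369 -3.208 -2.053
vertex -3.714 -2.603 -1.729
vertex -4.049 -3.294 -1.707
endloop
endfacet
facet normal 0.351 -0.797 0.491
outer loop
vertex -3.369 -3.208 -2.053
vertex -4.049 -3.294 -1.707
vertex -3.911 -3.645 -2.375
endloop
endfacet
facet normal 0.671 -0.727 -0.143
outer loop
vertex -3.369 -3.208 -2.053
vertex -3.911 -3.645 -2.375
vertex -3.491 -3.172 -2.81
endloop
endfacet
facet normal 0.983 -0.085 -0.162
outer loop
vertex -3.369 -3.208 -2.053
vertex -3.491 -3.172 -2.81
vertex -3.369 -2.528 -2.41
endloop
endfacet
facet normal 0.463 0.824 0.326
outer loop
vertex -3.714 -2.603 -1.729
vertex -3.369 -2.528 -2.41
vertex -4.049 -2.195 -2.285
endloop
endfacet
facet normal -0.167 0.112 0.980
outer loop
vertex -4.049 -3.294 -1.707
vertex -3.714 -2.603 -1.729
vertex -4.469 -2.668 -1.85
endloop
endfacet
facet normal -0.350 -0.857 0.378
outer loop
vertex -3.911 -3.645 -2.375
vertex -4.049 -3.294 -1.707
vertex -4.591 -3.312 -2.25
endloop
endfacet
facet normal 0.168 -0.744 -0.647
outer loop
vertex -3.491 -3.172 -2.81
vertex -3.911 -3.645 -2.375
vertex -4.246 -3.237 -2.931
endloop
endfacet
facet normal 0.671 0.295 -0.680
outer loop
vertex -3.369 -2.528 -2.41
vertex -3.491 -3.172 -2.81
vertex -3.911 -2.546 -2.953
endloop
endfacet

endsolid


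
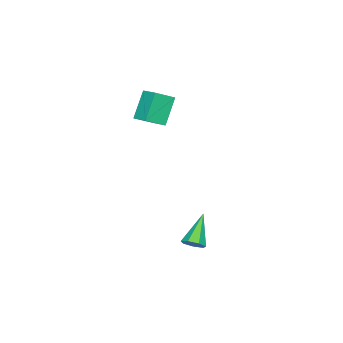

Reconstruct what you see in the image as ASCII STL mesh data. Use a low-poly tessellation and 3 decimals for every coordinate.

solid 
facet normal -0.595 -0.034 0.803
outer loop
vertex -2.161 -3.491 3.951
vertex -1.824 -2.672 4.235
vertex -2.993 -2.942 3.358
endloop
endfacet
facet normal -0.363 -0.880 -0.306
outer loop
vertex -2.036 -2.888 2.065
vertex -2.161 -3.491 3.951
vertex -2.993 -2.942 3.358
endloop
endfacet
facet normal -0.595 -0.034 0.803
outer loop
vertex -2.993 -2.942 3.358
vertex -1.824 -2.672 4.235
vertex -2.656 -2.124 3.642
endloop
endfacet
facet normal -0.717 0.473 -0.511
outer loop
vertex -2.656 -2.124 3.642
vertex -2.036 -2.888 2.065
vertex -2.993 -2.942 3.358
endloop
endfacet
facet normal 0.718 -0.473 0.511
outer loop
vertex -2.161 -3.491 3.951
vertex -0.867 -2.618 2.942
vertex -1.824 -2.672 4.235
endloop
endfacet
facet normal -0.362 -0.881 -0.306
outer loop
vertex -1.204 -3.436 2.658
vertex -2.161 -3.491 3.951
vertex -2.036 -2.888 2.065
endloop
endfacet
facet normal 0.718 -0.473 0.511
outer loop
vertex -1.204 -3.436 2.658
vertex -0.867 -2.618 2.942
vertex -2.161 -3.491 3.951
endloop
endfacet
facet normal 0.363 0.881 0.305
outer loop
vertex -1.824 -2.672 4.235
vertex -0.867 -2.618 2.942
vertex -2.656 -2.124 3.642
endloop
endfacet
facet normal -0.718 0.473 -0.511
outer loop
vertex -1.699 -2.069 2.349
vertex -2.036 -2.888 2.065
vertex -2.656 -2.124 3.642
endloop
endfacet
facet normal 0.363 0.880 0.306
outer loop
vertex -2.656 -2.124 3.642
vertex -0.867 -2.618 2.942
vertex -1.699 -2.069 2.349
endloop
endfacet
facet normal 0.595 0.034 -0.803
outer loop
vertex -1.699 -2.069 2.349
vertex -1.204 -3.436 2.658
vertex -2.036 -2.888 2.065
endloop
endfacet
facet normal 0.595 0.034 -0.803
outer loop
vertex -0.867 -2.618 2.942
vertex -1.204 -3.436 2.658
vertex -1.699 -2.069 2.349
endloop
endfacet
facet normal 0.752 0.137 -0.644
outer loop
vertex 1.526 0.929 -2.338
vertex 1.144 0.99 -2.771
vertex 1.367 1.398 -2.424
endloop
endfacet
facet normal 0.337 0.279 0.899
outer loop
vertex 1.526 0.929 -2.338
vertex 1.367 1.398 -2.424
vertex -0.164 0.75 -1.649
endloop
endfacet
facet normal 0.751 0.138 -0.645
outer loop
vertex 1.367 1.398 -2.424
vertex 1.144 0.99 -2.771
vertex 1.04 1.561 -2.77
endloop
endfacet
facet normal -0.107 0.857 0.505
outer loop
vertex 1.367 1.398 -2.424
vertex 1.04 1.561 -2.77
vertex -0.164 0.75 -1.649
endloop
endfacet
facet normal 0.752 0.138 -0.644
outer loop
vertex 1.04 1.561 -2.77
vertex 1.144 0.99 -2.771
vertex 0.792 1.293 -3.117
endloop
endfacet
facet normal -0.636 0.760 -0.133
outer loop
vertex 1.04 1.561 -2.77
vertex 0.792 1.293 -3.117
vertex -0.164 0.75 -1.649
endloop
endfacet
facet normal 0.752 0.138 -0.644
outer loop
vertex 0.792 1.293 -3.117
vertex 1.144 0.99 -2.771
vertex 0.809 0.798 -3.203
endloop
endfacet
facet normal -0.847 0.063 -0.528
outer loop
vertex 0.792 1.293 -3.117
vertex 0.809 0.798 -3.203
vertex -0.164 0.75 -1.649
endloop
endfacet
facet normal 0.752 0.138 -0.644
outer loop
vertex 0.809 0.798 -3.203
vertex 1.144 0.99 -2.771
vertex 1.079 0.447 -2.963
endloop
endfacet
facet normal -0.584 -0.714 -0.387
outer loop
vertex 0.809 0.798 -3.203
vertex 1.079 0.447 -2.963
vertex -0.164 0.75 -1.649
endloop
endfacet
facet normal 0.751 0.138 -0.645
outer loop
vertex 1.079 0.447 -2.963
vertex 1.144 0.99 -2.771
vertex 1.398 0.505 -2.579
endloop
endfacet
facet normal -0.044 -0.982 0.185
outer loop
vertex 1.079 0.447 -2.963
vertex 1.398 0.505 -2.579
vertex -0.164 0.75 -1.649
endloop
endfacet
facet normal 0.752 0.139 -0.644
outer loop
vertex 1.398 0.505 -2.579
vertex 1.144 0.99 -2.771
vertex 1.526 0.929 -2.338
endloop
endfacet
facet normal 0.366 -0.541 0.757
outer loop
vertex 1.398 0.505 -2.579
vertex 1.526 0.929 -2.338
vertex -0.164 0.75 -1.649
endloop
endfacet

endsolid


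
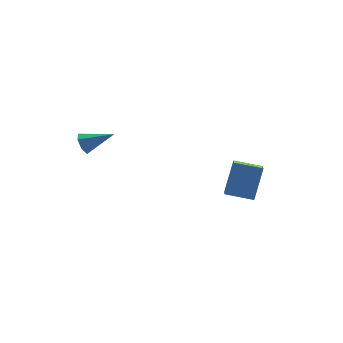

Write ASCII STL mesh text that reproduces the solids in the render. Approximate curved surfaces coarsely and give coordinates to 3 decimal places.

solid 
facet normal -0.464 -0.750 0.472
outer loop
vertex 3.857 -1.954 -2.534
vertex 2.711 -1.063 -2.245
vertex 3.018 -2.491 -4.21
endloop
endfacet
facet normal 0.774 -0.602 -0.195
outer loop
vertex 3.769 -1.277 -4.975
vertex 3.857 -1.954 -2.534
vertex 3.018 -2.491 -4.21
endloop
endfacet
facet normal -0.463 -0.750 0.473
outer loop
vertex 3.018 -2.491 -4.21
vertex 2.711 -1.063 -2.245
vertex 1.872 -1.601 -3.921
endloop
endfacet
facet normal -0.431 -0.275 -0.860
outer loop
vertex 1.872 -1.601 -3.921
vertex 3.769 -1.277 -4.975
vertex 3.018 -2.491 -4.21
endloop
endfacet
facet normal 0.431 0.275 0.860
outer loop
vertex 3.857 -1.954 -2.534
vertex 3.462 0.151 -3.01
vertex 2.711 -1.063 -2.245
endloop
endfacet
facet normal 0.775 -0.602 -0.195
outer loop
vertex 4.608 -0.739 -3.299
vertex 3.857 -1.954 -2.534
vertex 3.769 -1.277 -4.975
endloop
endfacet
facet normal 0.430 0.275 0.860
outer loop
vertex 4.608 -0.739 -3.299
vertex 3.462 0.151 -3.01
vertex 3.857 -1.954 -2.534
endloop
endfacet
facet normal -0.775 0.602 0.195
outer loop
vertex 2.711 -1.063 -2.245
vertex 3.462 0.151 -3.01
vertex 1.872 -1.601 -3.921
endloop
endfacet
facet normal -0.431 -0.275 -0.860
outer loop
vertex 2.623 -0.386 -4.686
vertex 3.769 -1.277 -4.975
vertex 1.872 -1.601 -3.921
endloop
endfacet
facet normal -0.775 0.602 0.195
outer loop
vertex 1.872 -1.601 -3.921
vertex 3.462 0.151 -3.01
vertex 2.623 -0.386 -4.686
endloop
endfacet
facet normal 0.464 0.749 -0.473
outer loop
vertex 2.623 -0.386 -4.686
vertex 4.608 -0.739 -3.299
vertex 3.769 -1.277 -4.975
endloop
endfacet
facet normal 0.463 0.750 -0.472
outer loop
vertex 3.462 0.151 -3.01
vertex 4.608 -0.739 -3.299
vertex 2.623 -0.386 -4.686
endloop
endfacet
facet normal -0.750 0.493 -0.442
outer loop
vertex -2.753 3.717 -1.741
vertex -3.196 3.332 -1.419
vertex -2.929 3.914 -1.223
endloop
endfacet
facet normal 0.808 0.586 0.052
outer loop
vertex -2.753 3.717 -1.741
vertex -2.929 3.914 -1.223
vertex -1.944 2.508 -0.681
endloop
endfacet
facet normal -0.750 0.493 -0.441
outer loop
vertex -2.929 3.914 -1.223
vertex -3.196 3.332 -1.419
vertex -3.306 3.672 -0.852
endloop
endfacet
facet normal 0.378 0.551 0.744
outer loop
vertex -2.929 3.914 -1.223
vertex -3.306 3.672 -0.852
vertex -1.944 2.508 -0.681
endloop
endfacet
facet normal -0.750 0.493 -0.441
outer loop
vertex -3.306 3.672 -0.852
vertex -3.196 3.332 -1.419
vertex -3.6 3.174 -0.909
endloop
endfacet
facet normal -0.147 -0.027 0.989
outer loop
vertex -3.306 3.672 -0.852
vertex -3.6 3.174 -0.909
vertex -1.944 2.508 -0.681
endloop
endfacet
facet normal -0.750 0.493 -0.441
outer loop
vertex -3.6 3.174 -0.909
vertex -3.196 3.332 -1.419
vertex -3.59 2.795 -1.349
endloop
endfacet
facet normal -0.368 -0.709 0.602
outer loop
vertex -3.6 3.174 -0.909
vertex -3.59 2.795 -1.349
vertex -1.944 2.508 -0.681
endloop
endfacet
facet normal -0.750 0.493 -0.442
outer loop
vertex -3.59 2.795 -1.349
vertex -3.196 3.332 -1.419
vertex -3.283 2.82 -1.842
endloop
endfacet
facet normal -0.121 -0.985 -0.125
outer loop
vertex -3.59 2.795 -1.349
vertex -3.283 2.82 -1.842
vertex -1.944 2.508 -0.681
endloop
endfacet
facet normal -0.749 0.493 -0.443
outer loop
vertex -3.283 2.82 -1.842
vertex -3.196 3.332 -1.419
vertex -2.91 3.23 -2.016
endloop
endfacet
facet normal 0.409 -0.646 -0.645
outer loop
vertex -3.283 2.82 -1.842
vertex -2.91 3.23 -2.016
vertex -1.944 2.508 -0.681
endloop
endfacet
facet normal -0.750 0.492 -0.443
outer loop
vertex -2.91 3.23 -2.016
vertex -3.196 3.332 -1.419
vertex -2.753 3.717 -1.741
endloop
endfacet
facet normal 0.823 0.054 -0.566
outer loop
vertex -2.91 3.23 -2.016
vertex -2.753 3.717 -1.741
vertex -1.944 2.508 -0.681
endloop
endfacet

endsolid


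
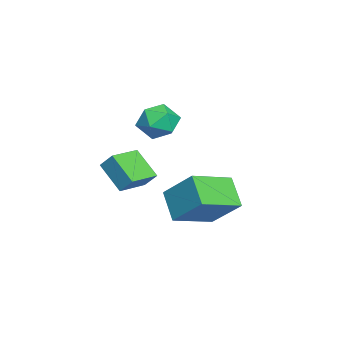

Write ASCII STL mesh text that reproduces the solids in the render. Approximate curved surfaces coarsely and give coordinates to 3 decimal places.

solid 
facet normal -0.674 0.681 -0.285
outer loop
vertex -1.136 -0.348 0.558
vertex -1.804 -0.704 1.287
vertex -1.128 0.065 1.525
endloop
endfacet
facet normal -0.011 0.920 -0.393
outer loop
vertex -1.136 -0.348 0.558
vertex -1.128 0.065 1.525
vertex -0.221 -0.135 1.031
endloop
endfacet
facet normal 0.321 0.461 -0.828
outer loop
vertex -1.136 -0.348 0.558
vertex -0.221 -0.135 1.031
vertex -0.337 -1.028 0.489
endloop
endfacet
facet normal -0.138 -0.061 -0.989
outer loop
vertex -1.136 -0.348 0.558
vertex -0.337 -1.028 0.489
vertex -1.316 -1.38 0.647
endloop
endfacet
facet normal -0.753 0.075 -0.654
outer loop
vertex -1.136 -0.348 0.558
vertex -1.316 -1.38 0.647
vertex -1.804 -0.704 1.287
endloop
endfacet
facet normal 0.329 0.915 0.235
outer loop
vertex -0.221 -0.135 1.031
vertex -1.128 0.065 1.525
vertex -0.324 -0.36 2.053
endloop
endfacet
facet normal -0.745 0.528 0.408
outer loop
vertex -1.128 0.065 1.525
vertex -1.804 -0.704 1.287
vertex -1.303 -0.712 2.211
endloop
endfacet
facet normal -0.872 -0.452 -0.187
outer loop
vertex -1.804 -0.704 1.287
vertex -1.316 -1.38 0.647
vertex -1.419 -1.605 1.669
endloop
endfacet
facet normal 0.124 -0.672 -0.730
outer loop
vertex -1.316 -1.38 0.647
vertex -0.337 -1.028 0.489
vertex -0.512 -1.805 1.175
endloop
endfacet
facet normal 0.867 0.172 -0.468
outer loop
vertex -0.337 -1.028 0.489
vertex -0.221 -0.135 1.031
vertex 0.164 -1.036 1.413
endloop
endfacet
facet normal 0.138 0.061 0.989
outer loop
vertex -0.504 -1.392 2.142
vertex -0.324 -0.36 2.053
vertex -1.303 -0.712 2.211
endloop
endfacet
facet normal -0.321 -0.461 0.828
outer loop
vertex -0.504 -1.392 2.142
vertex -1.303 -0.712 2.211
vertex -1.419 -1.605 1.669
endloop
endfacet
facet normal 0.011 -0.920 0.393
outer loop
vertex -0.504 -1.392 2.142
vertex -1.419 -1.605 1.669
vertex -0.512 -1.805 1.175
endloop
endfacet
facet normal 0.674 -0.681 0.285
outer loop
vertex -0.504 -1.392 2.142
vertex -0.512 -1.805 1.175
vertex 0.164 -1.036 1.413
endloop
endfacet
facet normal 0.753 -0.075 0.654
outer loop
vertex -0.504 -1.392 2.142
vertex 0.164 -1.036 1.413
vertex -0.324 -0.36 2.053
endloop
endfacet
facet normal -0.124 0.672 0.730
outer loop
vertex -1.303 -0.712 2.211
vertex -0.324 -0.36 2.053
vertex -1.128 0.065 1.525
endloop
endfacet
facet normal -0.867 -0.172 0.468
outer loop
vertex -1.419 -1.605 1.669
vertex -1.303 -0.712 2.211
vertex -1.804 -0.704 1.287
endloop
endfacet
facet normal -0.329 -0.915 -0.235
outer loop
vertex -0.512 -1.805 1.175
vertex -1.419 -1.605 1.669
vertex -1.316 -1.38 0.647
endloop
endfacet
facet normal 0.745 -0.528 -0.408
outer loop
vertex 0.164 -1.036 1.413
vertex -0.512 -1.805 1.175
vertex -0.337 -1.028 0.489
endloop
endfacet
facet normal 0.872 0.452 0.187
outer loop
vertex -0.324 -0.36 2.053
vertex 0.164 -1.036 1.413
vertex -0.221 -0.135 1.031
endloop
endfacet
facet normal -0.683 0.666 -0.300
outer loop
vertex 2.01 1.518 -1.556
vertex 2.689 2.82 -0.213
vertex 3.044 2.092 -2.635
endloop
endfacet
facet normal -0.341 -0.654 -0.675
outer loop
vertex 4.471 0.7 -2.007
vertex 2.01 1.518 -1.556
vertex 3.044 2.092 -2.635
endloop
endfacet
facet normal -0.683 0.666 -0.300
outer loop
vertex 3.044 2.092 -2.635
vertex 2.689 2.82 -0.213
vertex 3.723 3.394 -1.292
endloop
endfacet
facet normal 0.646 0.358 -0.674
outer loop
vertex 3.723 3.394 -1.292
vertex 4.471 0.7 -2.007
vertex 3.044 2.092 -2.635
endloop
endfacet
facet normal -0.646 -0.358 0.674
outer loop
vertex 2.01 1.518 -1.556
vertex 4.116 1.428 0.415
vertex 2.689 2.82 -0.213
endloop
endfacet
facet normal -0.341 -0.654 -0.675
outer loop
vertex 3.437 0.126 -0.928
vertex 2.01 1.518 -1.556
vertex 4.471 0.7 -2.007
endloop
endfacet
facet normal -0.646 -0.358 0.674
outer loop
vertex 3.437 0.126 -0.928
vertex 4.116 1.428 0.415
vertex 2.01 1.518 -1.556
endloop
endfacet
facet normal 0.341 0.654 0.675
outer loop
vertex 2.689 2.82 -0.213
vertex 4.116 1.428 0.415
vertex 3.723 3.394 -1.292
endloop
endfacet
facet normal 0.646 0.358 -0.674
outer loop
vertex 5.15 2.002 -0.664
vertex 4.471 0.7 -2.007
vertex 3.723 3.394 -1.292
endloop
endfacet
facet normal 0.341 0.654 0.675
outer loop
vertex 3.723 3.394 -1.292
vertex 4.116 1.428 0.415
vertex 5.15 2.002 -0.664
endloop
endfacet
facet normal 0.683 -0.666 0.300
outer loop
vertex 5.15 2.002 -0.664
vertex 3.437 0.126 -0.928
vertex 4.471 0.7 -2.007
endloop
endfacet
facet normal 0.683 -0.666 0.300
outer loop
vertex 4.116 1.428 0.415
vertex 3.437 0.126 -0.928
vertex 5.15 2.002 -0.664
endloop
endfacet
facet normal -0.847 0.522 -0.095
outer loop
vertex 1.495 -1.326 0.571
vertex 2.225 -0.344 -0.536
vertex 1.216 -1.906 -0.127
endloop
endfacet
facet normal -0.442 -0.595 0.671
outer loop
vertex 2.495 -2.696 0.016
vertex 1.495 -1.326 0.571
vertex 1.216 -1.906 -0.127
endloop
endfacet
facet normal -0.847 0.523 -0.095
outer loop
vertex 1.216 -1.906 -0.127
vertex 2.225 -0.344 -0.536
vertex 1.945 -0.925 -1.235
endloop
endfacet
facet normal -0.295 -0.611 -0.735
outer loop
vertex 1.945 -0.925 -1.235
vertex 2.495 -2.696 0.016
vertex 1.216 -1.906 -0.127
endloop
endfacet
facet normal 0.295 0.610 0.736
outer loop
vertex 1.495 -1.326 0.571
vertex 3.504 -1.134 -0.393
vertex 2.225 -0.344 -0.536
endloop
endfacet
facet normal -0.442 -0.595 0.671
outer loop
vertex 2.775 -2.115 0.715
vertex 1.495 -1.326 0.571
vertex 2.495 -2.696 0.016
endloop
endfacet
facet normal 0.294 0.611 0.735
outer loop
vertex 2.775 -2.115 0.715
vertex 3.504 -1.134 -0.393
vertex 1.495 -1.326 0.571
endloop
endfacet
facet normal 0.442 0.595 -0.671
outer loop
vertex 2.225 -0.344 -0.536
vertex 3.504 -1.134 -0.393
vertex 1.945 -0.925 -1.235
endloop
endfacet
facet normal -0.294 -0.611 -0.735
outer loop
vertex 3.225 -1.714 -1.091
vertex 2.495 -2.696 0.016
vertex 1.945 -0.925 -1.235
endloop
endfacet
facet normal 0.442 0.595 -0.671
outer loop
vertex 1.945 -0.925 -1.235
vertex 3.504 -1.134 -0.393
vertex 3.225 -1.714 -1.091
endloop
endfacet
facet normal 0.847 -0.523 0.095
outer loop
vertex 3.225 -1.714 -1.091
vertex 2.775 -2.115 0.715
vertex 2.495 -2.696 0.016
endloop
endfacet
facet normal 0.847 -0.522 0.095
outer loop
vertex 3.504 -1.134 -0.393
vertex 2.775 -2.115 0.715
vertex 3.225 -1.714 -1.091
endloop
endfacet

endsolid


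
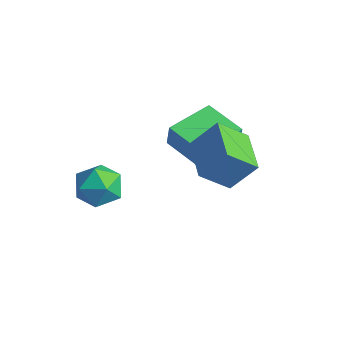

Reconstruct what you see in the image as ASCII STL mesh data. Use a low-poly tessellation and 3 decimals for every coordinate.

solid 
facet normal -0.867 0.493 0.076
outer loop
vertex 1.972 0.67 0.596
vertex 2.476 1.709 -0.392
vertex 1.409 -0.143 -0.546
endloop
endfacet
facet normal -0.331 -0.684 0.650
outer loop
vertex 3.004 -1.049 -0.688
vertex 1.972 0.67 0.596
vertex 1.409 -0.143 -0.546
endloop
endfacet
facet normal -0.867 0.493 0.077
outer loop
vertex 1.409 -0.143 -0.546
vertex 2.476 1.709 -0.392
vertex 1.913 0.897 -1.534
endloop
endfacet
facet normal -0.373 -0.538 -0.756
outer loop
vertex 1.913 0.897 -1.534
vertex 3.004 -1.049 -0.688
vertex 1.409 -0.143 -0.546
endloop
endfacet
facet normal 0.373 0.538 0.756
outer loop
vertex 1.972 0.67 0.596
vertex 4.071 0.803 -0.534
vertex 2.476 1.709 -0.392
endloop
endfacet
facet normal -0.331 -0.684 0.650
outer loop
vertex 3.567 -0.237 0.454
vertex 1.972 0.67 0.596
vertex 3.004 -1.049 -0.688
endloop
endfacet
facet normal 0.373 0.538 0.756
outer loop
vertex 3.567 -0.237 0.454
vertex 4.071 0.803 -0.534
vertex 1.972 0.67 0.596
endloop
endfacet
facet normal 0.331 0.684 -0.650
outer loop
vertex 2.476 1.709 -0.392
vertex 4.071 0.803 -0.534
vertex 1.913 0.897 -1.534
endloop
endfacet
facet normal -0.373 -0.538 -0.756
outer loop
vertex 3.508 -0.01 -1.676
vertex 3.004 -1.049 -0.688
vertex 1.913 0.897 -1.534
endloop
endfacet
facet normal 0.331 0.684 -0.650
outer loop
vertex 1.913 0.897 -1.534
vertex 4.071 0.803 -0.534
vertex 3.508 -0.01 -1.676
endloop
endfacet
facet normal 0.867 -0.493 -0.077
outer loop
vertex 3.508 -0.01 -1.676
vertex 3.567 -0.237 0.454
vertex 3.004 -1.049 -0.688
endloop
endfacet
facet normal 0.867 -0.493 -0.077
outer loop
vertex 4.071 0.803 -0.534
vertex 3.567 -0.237 0.454
vertex 3.508 -0.01 -1.676
endloop
endfacet
facet normal -0.984 -0.080 0.160
outer loop
vertex -0.149 0.165 -0.927
vertex -0.301 2.188 -0.853
vertex -0.32 0.19 -1.963
endloop
endfacet
facet normal 0.075 -0.996 -0.036
outer loop
vertex 1.421 0.332 -2.247
vertex -0.149 0.165 -0.927
vertex -0.32 0.19 -1.963
endloop
endfacet
facet normal -0.984 -0.080 0.160
outer loop
vertex -0.32 0.19 -1.963
vertex -0.301 2.188 -0.853
vertex -0.472 2.213 -1.889
endloop
endfacet
facet normal -0.163 0.024 -0.986
outer loop
vertex -0.472 2.213 -1.889
vertex 1.421 0.332 -2.247
vertex -0.32 0.19 -1.963
endloop
endfacet
facet normal 0.163 -0.024 0.986
outer loop
vertex -0.149 0.165 -0.927
vertex 1.44 2.33 -1.137
vertex -0.301 2.188 -0.853
endloop
endfacet
facet normal 0.075 -0.996 -0.036
outer loop
vertex 1.592 0.307 -1.211
vertex -0.149 0.165 -0.927
vertex 1.421 0.332 -2.247
endloop
endfacet
facet normal 0.163 -0.024 0.986
outer loop
vertex 1.592 0.307 -1.211
vertex 1.44 2.33 -1.137
vertex -0.149 0.165 -0.927
endloop
endfacet
facet normal -0.075 0.996 0.036
outer loop
vertex -0.301 2.188 -0.853
vertex 1.44 2.33 -1.137
vertex -0.472 2.213 -1.889
endloop
endfacet
facet normal -0.163 0.024 -0.986
outer loop
vertex 1.269 2.355 -2.173
vertex 1.421 0.332 -2.247
vertex -0.472 2.213 -1.889
endloop
endfacet
facet normal -0.075 0.996 0.036
outer loop
vertex -0.472 2.213 -1.889
vertex 1.44 2.33 -1.137
vertex 1.269 2.355 -2.173
endloop
endfacet
facet normal 0.984 0.080 -0.160
outer loop
vertex 1.269 2.355 -2.173
vertex 1.592 0.307 -1.211
vertex 1.421 0.332 -2.247
endloop
endfacet
facet normal 0.984 0.080 -0.160
outer loop
vertex 1.44 2.33 -1.137
vertex 1.592 0.307 -1.211
vertex 1.269 2.355 -2.173
endloop
endfacet
facet normal -0.130 0.964 0.232
outer loop
vertex -1.202 -1.474 -4.047
vertex -1.805 -1.748 -3.244
vertex -0.778 -1.642 -3.111
endloop
endfacet
facet normal 0.506 0.859 -0.075
outer loop
vertex -1.202 -1.474 -4.047
vertex -0.778 -1.642 -3.111
vertex -0.305 -1.996 -3.968
endloop
endfacet
facet normal 0.396 0.572 -0.719
outer loop
vertex -1.202 -1.474 -4.047
vertex -0.305 -1.996 -3.968
vertex -1.039 -2.321 -4.631
endloop
endfacet
facet normal -0.308 0.499 -0.810
outer loop
vertex -1.202 -1.474 -4.047
vertex -1.039 -2.321 -4.631
vertex -1.966 -2.167 -4.183
endloop
endfacet
facet normal -0.633 0.742 -0.222
outer loop
vertex -1.202 -1.474 -4.047
vertex -1.966 -2.167 -4.183
vertex -1.805 -1.748 -3.244
endloop
endfacet
facet normal 0.866 0.384 0.319
outer loop
vertex -0.305 -1.996 -3.968
vertex -0.778 -1.642 -3.111
vertex -0.354 -2.593 -3.117
endloop
endfacet
facet normal -0.163 0.555 0.816
outer loop
vertex -0.778 -1.642 -3.111
vertex -1.805 -1.748 -3.244
vertex -1.281 -2.439 -2.669
endloop
endfacet
facet normal -0.977 0.195 0.081
outer loop
vertex -1.805 -1.748 -3.244
vertex -1.966 -2.167 -4.183
vertex -2.015 -2.764 -3.332
endloop
endfacet
facet normal -0.453 -0.196 -0.870
outer loop
vertex -1.966 -2.167 -4.183
vertex -1.039 -2.321 -4.631
vertex -1.542 -3.118 -4.189
endloop
endfacet
facet normal 0.687 -0.080 -0.722
outer loop
vertex -1.039 -2.321 -4.631
vertex -0.305 -1.996 -3.968
vertex -0.515 -3.012 -4.056
endloop
endfacet
facet normal 0.308 -0.499 0.810
outer loop
vertex -1.118 -3.286 -3.253
vertex -0.354 -2.593 -3.117
vertex -1.281 -2.439 -2.669
endloop
endfacet
facet normal -0.396 -0.572 0.719
outer loop
vertex -1.118 -3.286 -3.253
vertex -1.281 -2.439 -2.669
vertex -2.015 -2.764 -3.332
endloop
endfacet
facet normal -0.506 -0.859 0.075
outer loop
vertex -1.118 -3.286 -3.253
vertex -2.015 -2.764 -3.332
vertex -1.542 -3.118 -4.189
endloop
endfacet
facet normal 0.130 -0.964 -0.232
outer loop
vertex -1.118 -3.286 -3.253
vertex -1.542 -3.118 -4.189
vertex -0.515 -3.012 -4.056
endloop
endfacet
facet normal 0.633 -0.742 0.222
outer loop
vertex -1.118 -3.286 -3.253
vertex -0.515 -3.012 -4.056
vertex -0.354 -2.593 -3.117
endloop
endfacet
facet normal 0.453 0.196 0.870
outer loop
vertex -1.281 -2.439 -2.669
vertex -0.354 -2.593 -3.117
vertex -0.778 -1.642 -3.111
endloop
endfacet
facet normal -0.687 0.080 0.722
outer loop
vertex -2.015 -2.764 -3.332
vertex -1.281 -2.439 -2.669
vertex -1.805 -1.748 -3.244
endloop
endfacet
facet normal -0.866 -0.384 -0.319
outer loop
vertex -1.542 -3.118 -4.189
vertex -2.015 -2.764 -3.332
vertex -1.966 -2.167 -4.183
endloop
endfacet
facet normal 0.163 -0.555 -0.816
outer loop
vertex -0.515 -3.012 -4.056
vertex -1.542 -3.118 -4.189
vertex -1.039 -2.321 -4.631
endloop
endfacet
facet normal 0.977 -0.195 -0.081
outer loop
vertex -0.354 -2.593 -3.117
vertex -0.515 -3.012 -4.056
vertex -0.305 -1.996 -3.968
endloop
endfacet

endsolid


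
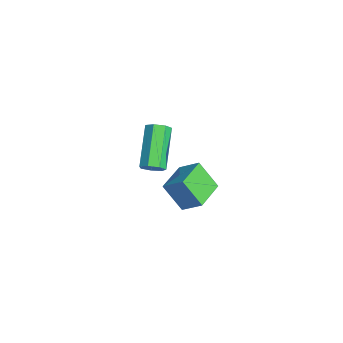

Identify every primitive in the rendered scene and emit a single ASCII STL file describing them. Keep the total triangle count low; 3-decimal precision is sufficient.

solid 
facet normal -0.373 -0.473 0.798
outer loop
vertex 2.721 0.085 4.231
vertex 1.53 0.997 4.215
vertex 2.189 -0.623 3.562
endloop
endfacet
facet normal 0.794 -0.607 0.011
outer loop
vertex 2.73 0.063 2.405
vertex 2.721 0.085 4.231
vertex 2.189 -0.623 3.562
endloop
endfacet
facet normal -0.373 -0.473 0.798
outer loop
vertex 2.189 -0.623 3.562
vertex 1.53 0.997 4.215
vertex 0.998 0.289 3.546
endloop
endfacet
facet normal -0.480 -0.638 -0.603
outer loop
vertex 0.998 0.289 3.546
vertex 2.73 0.063 2.405
vertex 2.189 -0.623 3.562
endloop
endfacet
facet normal 0.480 0.638 0.603
outer loop
vertex 2.721 0.085 4.231
vertex 2.071 1.683 3.058
vertex 1.53 0.997 4.215
endloop
endfacet
facet normal 0.794 -0.607 0.011
outer loop
vertex 3.262 0.771 3.074
vertex 2.721 0.085 4.231
vertex 2.73 0.063 2.405
endloop
endfacet
facet normal 0.480 0.638 0.603
outer loop
vertex 3.262 0.771 3.074
vertex 2.071 1.683 3.058
vertex 2.721 0.085 4.231
endloop
endfacet
facet normal -0.794 0.607 -0.011
outer loop
vertex 1.53 0.997 4.215
vertex 2.071 1.683 3.058
vertex 0.998 0.289 3.546
endloop
endfacet
facet normal -0.480 -0.638 -0.603
outer loop
vertex 1.539 0.975 2.389
vertex 2.73 0.063 2.405
vertex 0.998 0.289 3.546
endloop
endfacet
facet normal -0.794 0.607 -0.011
outer loop
vertex 0.998 0.289 3.546
vertex 2.071 1.683 3.058
vertex 1.539 0.975 2.389
endloop
endfacet
facet normal 0.373 0.473 -0.798
outer loop
vertex 1.539 0.975 2.389
vertex 3.262 0.771 3.074
vertex 2.73 0.063 2.405
endloop
endfacet
facet normal 0.373 0.473 -0.798
outer loop
vertex 2.071 1.683 3.058
vertex 3.262 0.771 3.074
vertex 1.539 0.975 2.389
endloop
endfacet
facet normal 0.762 -0.258 -0.594
outer loop
vertex -1.314 -0.091 1.494
vertex -1.693 -0.34 1.116
vertex -1.496 0.216 1.127
endloop
endfacet
facet normal 0.541 0.757 0.365
outer loop
vertex -1.314 -0.091 1.494
vertex -1.496 0.216 1.127
vertex -2.969 0.47 2.782
endloop
endfacet
facet normal 0.541 0.757 0.366
outer loop
vertex -2.969 0.47 2.782
vertex -1.496 0.216 1.127
vertex -3.15 0.777 2.414
endloop
endfacet
facet normal -0.763 0.259 0.592
outer loop
vertex -2.969 0.47 2.782
vertex -3.15 0.777 2.414
vertex -3.347 0.22 2.404
endloop
endfacet
facet normal 0.762 -0.258 -0.594
outer loop
vertex -1.496 0.216 1.127
vertex -1.693 -0.34 1.116
vertex -1.826 0.104 0.752
endloop
endfacet
facet normal 0.060 0.941 -0.333
outer loop
vertex -1.496 0.216 1.127
vertex -1.826 0.104 0.752
vertex -3.15 0.777 2.414
endloop
endfacet
facet normal 0.060 0.941 -0.333
outer loop
vertex -3.15 0.777 2.414
vertex -1.826 0.104 0.752
vertex -3.48 0.665 2.039
endloop
endfacet
facet normal -0.762 0.259 0.593
outer loop
vertex -3.15 0.777 2.414
vertex -3.48 0.665 2.039
vertex -3.347 0.22 2.404
endloop
endfacet
facet normal 0.762 -0.259 -0.594
outer loop
vertex -1.826 0.104 0.752
vertex -1.693 -0.34 1.116
vertex -2.056 -0.342 0.651
endloop
endfacet
facet normal -0.466 0.417 -0.780
outer loop
vertex -1.826 0.104 0.752
vertex -2.056 -0.342 0.651
vertex -3.48 0.665 2.039
endloop
endfacet
facet normal -0.467 0.415 -0.781
outer loop
vertex -3.48 0.665 2.039
vertex -2.056 -0.342 0.651
vertex -3.71 0.218 1.939
endloop
endfacet
facet normal -0.762 0.259 0.594
outer loop
vertex -3.48 0.665 2.039
vertex -3.71 0.218 1.939
vertex -3.347 0.22 2.404
endloop
endfacet
facet normal 0.762 -0.258 -0.594
outer loop
vertex -2.056 -0.342 0.651
vertex -1.693 -0.34 1.116
vertex -2.012 -0.787 0.901
endloop
endfacet
facet normal -0.642 -0.423 -0.640
outer loop
vertex -2.056 -0.342 0.651
vertex -2.012 -0.787 0.901
vertex -3.71 0.218 1.939
endloop
endfacet
facet normal -0.642 -0.423 -0.640
outer loop
vertex -3.71 0.218 1.939
vertex -2.012 -0.787 0.901
vertex -3.666 -0.226 2.188
endloop
endfacet
facet normal -0.762 0.258 0.594
outer loop
vertex -3.71 0.218 1.939
vertex -3.666 -0.226 2.188
vertex -3.347 0.22 2.404
endloop
endfacet
facet normal 0.762 -0.258 -0.594
outer loop
vertex -2.012 -0.787 0.901
vertex -1.693 -0.34 1.116
vertex -1.728 -0.896 1.313
endloop
endfacet
facet normal -0.334 -0.942 -0.019
outer loop
vertex -2.012 -0.787 0.901
vertex -1.728 -0.896 1.313
vertex -3.666 -0.226 2.188
endloop
endfacet
facet normal -0.334 -0.942 -0.019
outer loop
vertex -3.666 -0.226 2.188
vertex -1.728 -0.896 1.313
vertex -3.382 -0.335 2.6
endloop
endfacet
facet normal -0.762 0.258 0.594
outer loop
vertex -3.666 -0.226 2.188
vertex -3.382 -0.335 2.6
vertex -3.347 0.22 2.404
endloop
endfacet
facet normal 0.763 -0.258 -0.593
outer loop
vertex -1.728 -0.896 1.313
vertex -1.693 -0.34 1.116
vertex -1.418 -0.586 1.577
endloop
endfacet
facet normal 0.226 -0.753 0.618
outer loop
vertex -1.728 -0.896 1.313
vertex -1.418 -0.586 1.577
vertex -3.382 -0.335 2.6
endloop
endfacet
facet normal 0.226 -0.753 0.618
outer loop
vertex -3.382 -0.335 2.6
vertex -1.418 -0.586 1.577
vertex -3.072 -0.025 2.864
endloop
endfacet
facet normal -0.763 0.258 0.593
outer loop
vertex -3.382 -0.335 2.6
vertex -3.072 -0.025 2.864
vertex -3.347 0.22 2.404
endloop
endfacet
facet normal 0.762 -0.260 -0.593
outer loop
vertex -1.418 -0.586 1.577
vertex -1.693 -0.34 1.116
vertex -1.314 -0.091 1.494
endloop
endfacet
facet normal 0.615 0.003 0.789
outer loop
vertex -1.418 -0.586 1.577
vertex -1.314 -0.091 1.494
vertex -3.072 -0.025 2.864
endloop
endfacet
facet normal 0.615 0.003 0.789
outer loop
vertex -3.072 -0.025 2.864
vertex -1.314 -0.091 1.494
vertex -2.969 0.47 2.782
endloop
endfacet
facet normal -0.763 0.257 0.593
outer loop
vertex -3.072 -0.025 2.864
vertex -2.969 0.47 2.782
vertex -3.347 0.22 2.404
endloop
endfacet

endsolid


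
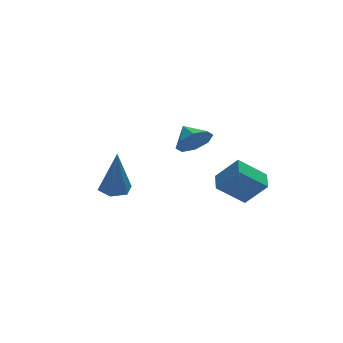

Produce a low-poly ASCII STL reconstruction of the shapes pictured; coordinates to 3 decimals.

solid 
facet normal 0.001 0.217 -0.976
outer loop
vertex -3.218 -0.428 -2.493
vertex -3.878 -0.434 -2.495
vertex -3.554 0.127 -2.37
endloop
endfacet
facet normal 0.830 0.421 0.367
outer loop
vertex -3.218 -0.428 -2.493
vertex -3.554 0.127 -2.37
vertex -3.882 -0.886 -0.465
endloop
endfacet
facet normal 0.001 0.217 -0.976
outer loop
vertex -3.554 0.127 -2.37
vertex -3.878 -0.434 -2.495
vertex -4.213 0.121 -2.372
endloop
endfacet
facet normal -0.009 0.884 0.468
outer loop
vertex -3.554 0.127 -2.37
vertex -4.213 0.121 -2.372
vertex -3.882 -0.886 -0.465
endloop
endfacet
facet normal 0.002 0.218 -0.976
outer loop
vertex -4.213 0.121 -2.372
vertex -3.878 -0.434 -2.495
vertex -4.538 -0.44 -2.498
endloop
endfacet
facet normal -0.840 0.406 0.360
outer loop
vertex -4.213 0.121 -2.372
vertex -4.538 -0.44 -2.498
vertex -3.882 -0.886 -0.465
endloop
endfacet
facet normal 0.002 0.218 -0.976
outer loop
vertex -4.538 -0.44 -2.498
vertex -3.878 -0.434 -2.495
vertex -4.202 -0.995 -2.621
endloop
endfacet
facet normal -0.831 -0.536 0.150
outer loop
vertex -4.538 -0.44 -2.498
vertex -4.202 -0.995 -2.621
vertex -3.882 -0.886 -0.465
endloop
endfacet
facet normal 0.002 0.218 -0.976
outer loop
vertex -4.202 -0.995 -2.621
vertex -3.878 -0.434 -2.495
vertex -3.542 -0.989 -2.618
endloop
endfacet
facet normal 0.009 -0.999 0.049
outer loop
vertex -4.202 -0.995 -2.621
vertex -3.542 -0.989 -2.618
vertex -3.882 -0.886 -0.465
endloop
endfacet
facet normal 0.001 0.217 -0.976
outer loop
vertex -3.542 -0.989 -2.618
vertex -3.878 -0.434 -2.495
vertex -3.218 -0.428 -2.493
endloop
endfacet
facet normal 0.840 -0.520 0.157
outer loop
vertex -3.542 -0.989 -2.618
vertex -3.218 -0.428 -2.493
vertex -3.882 -0.886 -0.465
endloop
endfacet
facet normal 0.207 -0.832 -0.515
outer loop
vertex 0.509 1.658 -1.588
vertex -0.175 1.31 -1.3
vertex 0.012 1.763 -1.957
endloop
endfacet
facet normal 0.336 0.923 -0.190
outer loop
vertex 0.509 1.658 -1.588
vertex 0.012 1.763 -1.957
vertex -0.385 2.15 -0.78
endloop
endfacet
facet normal 0.207 -0.832 -0.515
outer loop
vertex 0.012 1.763 -1.957
vertex -0.175 1.31 -1.3
vertex -0.594 1.602 -1.941
endloop
endfacet
facet normal -0.247 0.893 -0.377
outer loop
vertex 0.012 1.763 -1.957
vertex -0.594 1.602 -1.941
vertex -0.385 2.15 -0.78
endloop
endfacet
facet normal 0.208 -0.832 -0.515
outer loop
vertex -0.594 1.602 -1.941
vertex -0.175 1.31 -1.3
vertex -0.955 1.27 -1.55
endloop
endfacet
facet normal -0.757 0.633 -0.162
outer loop
vertex -0.594 1.602 -1.941
vertex -0.955 1.27 -1.55
vertex -0.385 2.15 -0.78
endloop
endfacet
facet normal 0.208 -0.832 -0.515
outer loop
vertex -0.955 1.27 -1.55
vertex -0.175 1.31 -1.3
vertex -0.86 0.961 -1.012
endloop
endfacet
facet normal -0.898 0.295 0.328
outer loop
vertex -0.955 1.27 -1.55
vertex -0.86 0.961 -1.012
vertex -0.385 2.15 -0.78
endloop
endfacet
facet normal 0.208 -0.832 -0.514
outer loop
vertex -0.86 0.961 -1.012
vertex -0.175 1.31 -1.3
vertex -0.363 0.857 -0.643
endloop
endfacet
facet normal -0.584 0.076 0.808
outer loop
vertex -0.86 0.961 -1.012
vertex -0.363 0.857 -0.643
vertex -0.385 2.15 -0.78
endloop
endfacet
facet normal 0.207 -0.832 -0.515
outer loop
vertex -0.363 0.857 -0.643
vertex -0.175 1.31 -1.3
vertex 0.244 1.017 -0.658
endloop
endfacet
facet normal -0.003 0.105 0.994
outer loop
vertex -0.363 0.857 -0.643
vertex 0.244 1.017 -0.658
vertex -0.385 2.15 -0.78
endloop
endfacet
facet normal 0.207 -0.832 -0.515
outer loop
vertex 0.244 1.017 -0.658
vertex -0.175 1.31 -1.3
vertex 0.605 1.349 -1.05
endloop
endfacet
facet normal 0.509 0.366 0.779
outer loop
vertex 0.244 1.017 -0.658
vertex 0.605 1.349 -1.05
vertex -0.385 2.15 -0.78
endloop
endfacet
facet normal 0.207 -0.832 -0.515
outer loop
vertex 0.605 1.349 -1.05
vertex -0.175 1.31 -1.3
vertex 0.509 1.658 -1.588
endloop
endfacet
facet normal 0.649 0.704 0.289
outer loop
vertex 0.605 1.349 -1.05
vertex 0.509 1.658 -1.588
vertex -0.385 2.15 -0.78
endloop
endfacet
facet normal -0.778 0.072 0.624
outer loop
vertex 0.492 -2.086 -1.484
vertex 0.744 -1.239 -1.268
vertex -0.252 -1.614 -2.467
endloop
endfacet
facet normal -0.278 -0.931 -0.237
outer loop
vertex 0.876 -1.721 -3.372
vertex 0.492 -2.086 -1.484
vertex -0.252 -1.614 -2.467
endloop
endfacet
facet normal -0.778 0.072 0.624
outer loop
vertex -0.252 -1.614 -2.467
vertex 0.744 -1.239 -1.268
vertex 0.0 -0.767 -2.251
endloop
endfacet
facet normal -0.564 0.358 -0.745
outer loop
vertex 0.0 -0.767 -2.251
vertex 0.876 -1.721 -3.372
vertex -0.252 -1.614 -2.467
endloop
endfacet
facet normal 0.564 -0.358 0.745
outer loop
vertex 0.492 -2.086 -1.484
vertex 1.872 -1.346 -2.173
vertex 0.744 -1.239 -1.268
endloop
endfacet
facet normal -0.278 -0.931 -0.237
outer loop
vertex 1.62 -2.193 -2.389
vertex 0.492 -2.086 -1.484
vertex 0.876 -1.721 -3.372
endloop
endfacet
facet normal 0.564 -0.358 0.745
outer loop
vertex 1.62 -2.193 -2.389
vertex 1.872 -1.346 -2.173
vertex 0.492 -2.086 -1.484
endloop
endfacet
facet normal 0.278 0.931 0.237
outer loop
vertex 0.744 -1.239 -1.268
vertex 1.872 -1.346 -2.173
vertex 0.0 -0.767 -2.251
endloop
endfacet
facet normal -0.564 0.358 -0.745
outer loop
vertex 1.128 -0.874 -3.156
vertex 0.876 -1.721 -3.372
vertex 0.0 -0.767 -2.251
endloop
endfacet
facet normal 0.278 0.931 0.237
outer loop
vertex 0.0 -0.767 -2.251
vertex 1.872 -1.346 -2.173
vertex 1.128 -0.874 -3.156
endloop
endfacet
facet normal 0.778 -0.072 -0.624
outer loop
vertex 1.128 -0.874 -3.156
vertex 1.62 -2.193 -2.389
vertex 0.876 -1.721 -3.372
endloop
endfacet
facet normal 0.778 -0.072 -0.624
outer loop
vertex 1.872 -1.346 -2.173
vertex 1.62 -2.193 -2.389
vertex 1.128 -0.874 -3.156
endloop
endfacet

endsolid


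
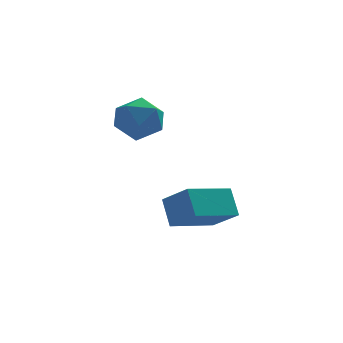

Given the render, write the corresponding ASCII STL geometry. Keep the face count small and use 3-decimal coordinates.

solid 
facet normal -0.560 0.595 -0.577
outer loop
vertex -2.092 -0.88 0.42
vertex -0.658 0.074 0.012
vertex -1.896 -1.554 -0.466
endloop
endfacet
facet normal -0.810 -0.539 0.231
outer loop
vertex -1.162 -2.334 0.288
vertex -2.092 -0.88 0.42
vertex -1.896 -1.554 -0.466
endloop
endfacet
facet normal -0.560 0.595 -0.577
outer loop
vertex -1.896 -1.554 -0.466
vertex -0.658 0.074 0.012
vertex -0.462 -0.6 -0.874
endloop
endfacet
facet normal 0.173 -0.596 -0.784
outer loop
vertex -0.462 -0.6 -0.874
vertex -1.162 -2.334 0.288
vertex -1.896 -1.554 -0.466
endloop
endfacet
facet normal -0.173 0.596 0.784
outer loop
vertex -2.092 -0.88 0.42
vertex 0.076 -0.706 0.766
vertex -0.658 0.074 0.012
endloop
endfacet
facet normal -0.810 -0.539 0.231
outer loop
vertex -1.358 -1.66 1.174
vertex -2.092 -0.88 0.42
vertex -1.162 -2.334 0.288
endloop
endfacet
facet normal -0.173 0.596 0.784
outer loop
vertex -1.358 -1.66 1.174
vertex 0.076 -0.706 0.766
vertex -2.092 -0.88 0.42
endloop
endfacet
facet normal 0.810 0.539 -0.231
outer loop
vertex -0.658 0.074 0.012
vertex 0.076 -0.706 0.766
vertex -0.462 -0.6 -0.874
endloop
endfacet
facet normal 0.173 -0.596 -0.784
outer loop
vertex 0.272 -1.38 -0.12
vertex -1.162 -2.334 0.288
vertex -0.462 -0.6 -0.874
endloop
endfacet
facet normal 0.810 0.539 -0.231
outer loop
vertex -0.462 -0.6 -0.874
vertex 0.076 -0.706 0.766
vertex 0.272 -1.38 -0.12
endloop
endfacet
facet normal 0.560 -0.595 0.577
outer loop
vertex 0.272 -1.38 -0.12
vertex -1.358 -1.66 1.174
vertex -1.162 -2.334 0.288
endloop
endfacet
facet normal 0.560 -0.595 0.577
outer loop
vertex 0.076 -0.706 0.766
vertex -1.358 -1.66 1.174
vertex 0.272 -1.38 -0.12
endloop
endfacet
facet normal -0.260 0.805 0.533
outer loop
vertex -2.722 0.959 3.583
vertex -3.464 0.497 3.918
vertex -2.646 0.461 4.372
endloop
endfacet
facet normal 0.447 0.775 0.446
outer loop
vertex -2.722 0.959 3.583
vertex -2.646 0.461 4.372
vertex -1.962 0.434 3.733
endloop
endfacet
facet normal 0.583 0.772 -0.253
outer loop
vertex -2.722 0.959 3.583
vertex -1.962 0.434 3.733
vertex -2.357 0.454 2.885
endloop
endfacet
facet normal -0.040 0.799 -0.599
outer loop
vertex -2.722 0.959 3.583
vertex -2.357 0.454 2.885
vertex -3.285 0.493 2.999
endloop
endfacet
facet normal -0.561 0.820 -0.113
outer loop
vertex -2.722 0.959 3.583
vertex -3.285 0.493 2.999
vertex -3.464 0.497 3.918
endloop
endfacet
facet normal 0.678 0.156 0.719
outer loop
vertex -1.962 0.434 3.733
vertex -2.646 0.461 4.372
vertex -2.235 -0.353 4.161
endloop
endfacet
facet normal -0.468 0.205 0.860
outer loop
vertex -2.646 0.461 4.372
vertex -3.464 0.497 3.918
vertex -3.163 -0.314 4.275
endloop
endfacet
facet normal -0.955 0.230 -0.187
outer loop
vertex -3.464 0.497 3.918
vertex -3.285 0.493 2.999
vertex -3.558 -0.294 3.427
endloop
endfacet
facet normal -0.111 0.196 -0.974
outer loop
vertex -3.285 0.493 2.999
vertex -2.357 0.454 2.885
vertex -2.874 -0.321 2.788
endloop
endfacet
facet normal 0.897 0.151 -0.415
outer loop
vertex -2.357 0.454 2.885
vertex -1.962 0.434 3.733
vertex -2.056 -0.357 3.242
endloop
endfacet
facet normal 0.040 -0.799 0.599
outer loop
vertex -2.798 -0.819 3.577
vertex -2.235 -0.353 4.161
vertex -3.163 -0.314 4.275
endloop
endfacet
facet normal -0.583 -0.772 0.253
outer loop
vertex -2.798 -0.819 3.577
vertex -3.163 -0.314 4.275
vertex -3.558 -0.294 3.427
endloop
endfacet
facet normal -0.447 -0.775 -0.446
outer loop
vertex -2.798 -0.819 3.577
vertex -3.558 -0.294 3.427
vertex -2.874 -0.321 2.788
endloop
endfacet
facet normal 0.260 -0.805 -0.533
outer loop
vertex -2.798 -0.819 3.577
vertex -2.874 -0.321 2.788
vertex -2.056 -0.357 3.242
endloop
endfacet
facet normal 0.561 -0.820 0.113
outer loop
vertex -2.798 -0.819 3.577
vertex -2.056 -0.357 3.242
vertex -2.235 -0.353 4.161
endloop
endfacet
facet normal 0.111 -0.196 0.974
outer loop
vertex -3.163 -0.314 4.275
vertex -2.235 -0.353 4.161
vertex -2.646 0.461 4.372
endloop
endfacet
facet normal -0.897 -0.151 0.415
outer loop
vertex -3.558 -0.294 3.427
vertex -3.163 -0.314 4.275
vertex -3.464 0.497 3.918
endloop
endfacet
facet normal -0.678 -0.156 -0.719
outer loop
vertex -2.874 -0.321 2.788
vertex -3.558 -0.294 3.427
vertex -3.285 0.493 2.999
endloop
endfacet
facet normal 0.468 -0.205 -0.860
outer loop
vertex -2.056 -0.357 3.242
vertex -2.874 -0.321 2.788
vertex -2.357 0.454 2.885
endloop
endfacet
facet normal 0.955 -0.230 0.187
outer loop
vertex -2.235 -0.353 4.161
vertex -2.056 -0.357 3.242
vertex -1.962 0.434 3.733
endloop
endfacet

endsolid
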